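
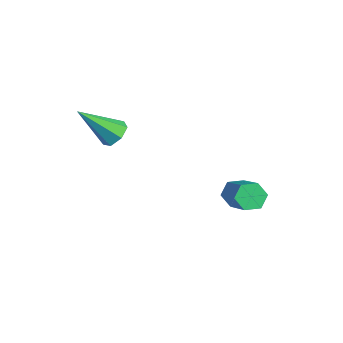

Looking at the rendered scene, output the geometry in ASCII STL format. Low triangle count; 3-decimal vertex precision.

solid 
facet normal -0.809 0.101 -0.579
outer loop
vertex 1.45 2.388 -3.481
vertex 1.045 2.126 -2.96
vertex 1.162 2.825 -3.002
endloop
endfacet
facet normal 0.424 0.781 -0.458
outer loop
vertex 1.45 2.388 -3.481
vertex 1.162 2.825 -3.002
vertex 3.159 2.175 -2.262
endloop
endfacet
facet normal 0.424 0.781 -0.458
outer loop
vertex 3.159 2.175 -2.262
vertex 1.162 2.825 -3.002
vertex 2.871 2.613 -1.782
endloop
endfacet
facet normal 0.810 -0.100 0.577
outer loop
vertex 3.159 2.175 -2.262
vertex 2.871 2.613 -1.782
vertex 2.755 1.914 -1.74
endloop
endfacet
facet normal -0.811 0.101 -0.577
outer loop
vertex 1.162 2.825 -3.002
vertex 1.045 2.126 -2.96
vertex 0.758 2.564 -2.48
endloop
endfacet
facet normal -0.139 0.925 0.355
outer loop
vertex 1.162 2.825 -3.002
vertex 0.758 2.564 -2.48
vertex 2.871 2.613 -1.782
endloop
endfacet
facet normal -0.139 0.924 0.357
outer loop
vertex 2.871 2.613 -1.782
vertex 0.758 2.564 -2.48
vertex 2.467 2.351 -1.261
endloop
endfacet
facet normal 0.810 -0.100 0.578
outer loop
vertex 2.871 2.613 -1.782
vertex 2.467 2.351 -1.261
vertex 2.755 1.914 -1.74
endloop
endfacet
facet normal -0.811 0.101 -0.577
outer loop
vertex 0.758 2.564 -2.48
vertex 1.045 2.126 -2.96
vertex 0.641 1.865 -2.438
endloop
endfacet
facet normal -0.563 0.143 0.814
outer loop
vertex 0.758 2.564 -2.48
vertex 0.641 1.865 -2.438
vertex 2.467 2.351 -1.261
endloop
endfacet
facet normal -0.563 0.143 0.814
outer loop
vertex 2.467 2.351 -1.261
vertex 0.641 1.865 -2.438
vertex 2.35 1.652 -1.219
endloop
endfacet
facet normal 0.809 -0.101 0.579
outer loop
vertex 2.467 2.351 -1.261
vertex 2.35 1.652 -1.219
vertex 2.755 1.914 -1.74
endloop
endfacet
facet normal -0.810 0.100 -0.577
outer loop
vertex 0.641 1.865 -2.438
vertex 1.045 2.126 -2.96
vertex 0.929 1.427 -2.918
endloop
endfacet
facet normal -0.424 -0.781 0.458
outer loop
vertex 0.641 1.865 -2.438
vertex 0.929 1.427 -2.918
vertex 2.35 1.652 -1.219
endloop
endfacet
facet normal -0.424 -0.781 0.458
outer loop
vertex 2.35 1.652 -1.219
vertex 0.929 1.427 -2.918
vertex 2.638 1.215 -1.698
endloop
endfacet
facet normal 0.809 -0.101 0.579
outer loop
vertex 2.35 1.652 -1.219
vertex 2.638 1.215 -1.698
vertex 2.755 1.914 -1.74
endloop
endfacet
facet normal -0.810 0.100 -0.578
outer loop
vertex 0.929 1.427 -2.918
vertex 1.045 2.126 -2.96
vertex 1.333 1.689 -3.439
endloop
endfacet
facet normal 0.140 -0.924 -0.356
outer loop
vertex 0.929 1.427 -2.918
vertex 1.333 1.689 -3.439
vertex 2.638 1.215 -1.698
endloop
endfacet
facet normal 0.138 -0.924 -0.355
outer loop
vertex 2.638 1.215 -1.698
vertex 1.333 1.689 -3.439
vertex 3.042 1.476 -2.22
endloop
endfacet
facet normal 0.811 -0.101 0.577
outer loop
vertex 2.638 1.215 -1.698
vertex 3.042 1.476 -2.22
vertex 2.755 1.914 -1.74
endloop
endfacet
facet normal -0.809 0.101 -0.579
outer loop
vertex 1.333 1.689 -3.439
vertex 1.045 2.126 -2.96
vertex 1.45 2.388 -3.481
endloop
endfacet
facet normal 0.563 -0.143 -0.814
outer loop
vertex 1.333 1.689 -3.439
vertex 1.45 2.388 -3.481
vertex 3.042 1.476 -2.22
endloop
endfacet
facet normal 0.563 -0.143 -0.814
outer loop
vertex 3.042 1.476 -2.22
vertex 1.45 2.388 -3.481
vertex 3.159 2.175 -2.262
endloop
endfacet
facet normal 0.811 -0.101 0.577
outer loop
vertex 3.042 1.476 -2.22
vertex 3.159 2.175 -2.262
vertex 2.755 1.914 -1.74
endloop
endfacet
facet normal 0.241 0.668 -0.704
outer loop
vertex -0.045 -2.543 1.332
vertex -0.726 -2.545 1.097
vertex -0.425 -2.125 1.599
endloop
endfacet
facet normal 0.652 0.114 0.749
outer loop
vertex -0.045 -2.543 1.332
vertex -0.425 -2.125 1.599
vertex -1.234 -3.955 2.583
endloop
endfacet
facet normal 0.241 0.668 -0.704
outer loop
vertex -0.425 -2.125 1.599
vertex -0.726 -2.545 1.097
vertex -1.032 -2.023 1.488
endloop
endfacet
facet normal -0.074 0.498 0.864
outer loop
vertex -0.425 -2.125 1.599
vertex -1.032 -2.023 1.488
vertex -1.234 -3.955 2.583
endloop
endfacet
facet normal 0.241 0.668 -0.704
outer loop
vertex -1.032 -2.023 1.488
vertex -0.726 -2.545 1.097
vertex -1.408 -2.314 1.083
endloop
endfacet
facet normal -0.798 0.358 0.484
outer loop
vertex -1.032 -2.023 1.488
vertex -1.408 -2.314 1.083
vertex -1.234 -3.955 2.583
endloop
endfacet
facet normal 0.241 0.668 -0.704
outer loop
vertex -1.408 -2.314 1.083
vertex -0.726 -2.545 1.097
vertex -1.271 -2.779 0.689
endloop
endfacet
facet normal -0.974 -0.199 -0.104
outer loop
vertex -1.408 -2.314 1.083
vertex -1.271 -2.779 0.689
vertex -1.234 -3.955 2.583
endloop
endfacet
facet normal 0.240 0.668 -0.704
outer loop
vertex -1.271 -2.779 0.689
vertex -0.726 -2.545 1.097
vertex -0.723 -3.068 0.602
endloop
endfacet
facet normal -0.470 -0.754 -0.459
outer loop
vertex -1.271 -2.779 0.689
vertex -0.723 -3.068 0.602
vertex -1.234 -3.955 2.583
endloop
endfacet
facet normal 0.240 0.668 -0.704
outer loop
vertex -0.723 -3.068 0.602
vertex -0.726 -2.545 1.097
vertex -0.178 -2.962 0.888
endloop
endfacet
facet normal 0.336 -0.889 -0.311
outer loop
vertex -0.723 -3.068 0.602
vertex -0.178 -2.962 0.888
vertex -1.234 -3.955 2.583
endloop
endfacet
facet normal 0.241 0.669 -0.703
outer loop
vertex -0.178 -2.962 0.888
vertex -0.726 -2.545 1.097
vertex -0.045 -2.543 1.332
endloop
endfacet
facet normal 0.834 -0.503 0.225
outer loop
vertex -0.178 -2.962 0.888
vertex -0.045 -2.543 1.332
vertex -1.234 -3.955 2.583
endloop
endfacet

endsolid


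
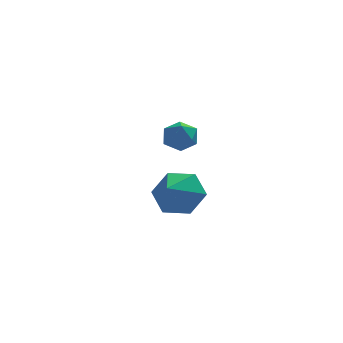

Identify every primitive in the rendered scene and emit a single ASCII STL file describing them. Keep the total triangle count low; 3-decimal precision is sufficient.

solid 
facet normal 0.387 0.741 -0.548
outer loop
vertex -0.028 -1.376 0.683
vertex -0.635 -1.642 -0.105
vertex -0.964 -0.957 0.589
endloop
endfacet
facet normal -0.081 0.042 0.996
outer loop
vertex -0.028 -1.376 0.683
vertex -0.964 -0.957 0.589
vertex -1.165 -2.658 0.645
endloop
endfacet
facet normal 0.387 0.741 -0.548
outer loop
vertex -0.964 -0.957 0.589
vertex -0.635 -1.642 -0.105
vertex -1.571 -1.223 -0.199
endloop
endfacet
facet normal -0.805 0.114 0.582
outer loop
vertex -0.964 -0.957 0.589
vertex -1.571 -1.223 -0.199
vertex -1.165 -2.658 0.645
endloop
endfacet
facet normal 0.387 0.742 -0.548
outer loop
vertex -1.571 -1.223 -0.199
vertex -0.635 -1.642 -0.105
vertex -1.242 -1.908 -0.894
endloop
endfacet
facet normal -0.936 -0.333 -0.115
outer loop
vertex -1.571 -1.223 -0.199
vertex -1.242 -1.908 -0.894
vertex -1.165 -2.658 0.645
endloop
endfacet
facet normal 0.388 0.741 -0.548
outer loop
vertex -1.242 -1.908 -0.894
vertex -0.635 -1.642 -0.105
vertex -0.306 -2.328 -0.8
endloop
endfacet
facet normal -0.342 -0.851 -0.398
outer loop
vertex -1.242 -1.908 -0.894
vertex -0.306 -2.328 -0.8
vertex -1.165 -2.658 0.645
endloop
endfacet
facet normal 0.387 0.741 -0.548
outer loop
vertex -0.306 -2.328 -0.8
vertex -0.635 -1.642 -0.105
vertex 0.301 -2.062 -0.012
endloop
endfacet
facet normal 0.383 -0.924 0.017
outer loop
vertex -0.306 -2.328 -0.8
vertex 0.301 -2.062 -0.012
vertex -1.165 -2.658 0.645
endloop
endfacet
facet normal 0.387 0.741 -0.548
outer loop
vertex 0.301 -2.062 -0.012
vertex -0.635 -1.642 -0.105
vertex -0.028 -1.376 0.683
endloop
endfacet
facet normal 0.514 -0.477 0.714
outer loop
vertex 0.301 -2.062 -0.012
vertex -0.028 -1.376 0.683
vertex -1.165 -2.658 0.645
endloop
endfacet
facet normal -0.540 0.665 0.515
outer loop
vertex -0.473 3.42 0.702
vertex -0.718 2.861 1.167
vertex -0.078 3.248 1.338
endloop
endfacet
facet normal 0.042 0.971 0.237
outer loop
vertex -0.473 3.42 0.702
vertex -0.078 3.248 1.338
vertex 0.294 3.392 0.682
endloop
endfacet
facet normal 0.020 0.881 -0.472
outer loop
vertex -0.473 3.42 0.702
vertex 0.294 3.392 0.682
vertex -0.117 3.093 0.106
endloop
endfacet
facet normal -0.576 0.521 -0.630
outer loop
vertex -0.473 3.42 0.702
vertex -0.117 3.093 0.106
vertex -0.742 2.765 0.406
endloop
endfacet
facet normal -0.922 0.387 -0.020
outer loop
vertex -0.473 3.42 0.702
vertex -0.742 2.765 0.406
vertex -0.718 2.861 1.167
endloop
endfacet
facet normal 0.614 0.623 0.485
outer loop
vertex 0.294 3.392 0.682
vertex -0.078 3.248 1.338
vertex 0.522 2.815 1.134
endloop
endfacet
facet normal -0.328 0.129 0.936
outer loop
vertex -0.078 3.248 1.338
vertex -0.718 2.861 1.167
vertex -0.103 2.487 1.434
endloop
endfacet
facet normal -0.945 -0.319 0.070
outer loop
vertex -0.718 2.861 1.167
vertex -0.742 2.765 0.406
vertex -0.514 2.188 0.858
endloop
endfacet
facet normal -0.386 -0.103 -0.917
outer loop
vertex -0.742 2.765 0.406
vertex -0.117 3.093 0.106
vertex -0.142 2.332 0.202
endloop
endfacet
facet normal 0.578 0.479 -0.661
outer loop
vertex -0.117 3.093 0.106
vertex 0.294 3.392 0.682
vertex 0.498 2.719 0.373
endloop
endfacet
facet normal 0.576 -0.521 0.630
outer loop
vertex 0.253 2.16 0.838
vertex 0.522 2.815 1.134
vertex -0.103 2.487 1.434
endloop
endfacet
facet normal -0.020 -0.881 0.472
outer loop
vertex 0.253 2.16 0.838
vertex -0.103 2.487 1.434
vertex -0.514 2.188 0.858
endloop
endfacet
facet normal -0.042 -0.971 -0.237
outer loop
vertex 0.253 2.16 0.838
vertex -0.514 2.188 0.858
vertex -0.142 2.332 0.202
endloop
endfacet
facet normal 0.540 -0.665 -0.515
outer loop
vertex 0.253 2.16 0.838
vertex -0.142 2.332 0.202
vertex 0.498 2.719 0.373
endloop
endfacet
facet normal 0.922 -0.387 0.020
outer loop
vertex 0.253 2.16 0.838
vertex 0.498 2.719 0.373
vertex 0.522 2.815 1.134
endloop
endfacet
facet normal 0.386 0.103 0.917
outer loop
vertex -0.103 2.487 1.434
vertex 0.522 2.815 1.134
vertex -0.078 3.248 1.338
endloop
endfacet
facet normal -0.578 -0.479 0.661
outer loop
vertex -0.514 2.188 0.858
vertex -0.103 2.487 1.434
vertex -0.718 2.861 1.167
endloop
endfacet
facet normal -0.614 -0.623 -0.485
outer loop
vertex -0.142 2.332 0.202
vertex -0.514 2.188 0.858
vertex -0.742 2.765 0.406
endloop
endfacet
facet normal 0.328 -0.129 -0.936
outer loop
vertex 0.498 2.719 0.373
vertex -0.142 2.332 0.202
vertex -0.117 3.093 0.106
endloop
endfacet
facet normal 0.945 0.319 -0.070
outer loop
vertex 0.522 2.815 1.134
vertex 0.498 2.719 0.373
vertex 0.294 3.392 0.682
endloop
endfacet

endsolid


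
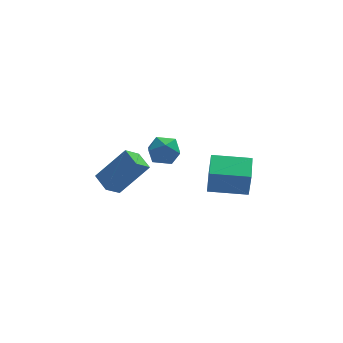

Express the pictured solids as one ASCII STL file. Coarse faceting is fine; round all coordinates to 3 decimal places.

solid 
facet normal -0.975 0.210 0.078
outer loop
vertex 2.7 -1.613 -0.552
vertex 3.003 -0.301 -0.298
vertex 2.652 -1.348 -1.864
endloop
endfacet
facet normal -0.221 -0.958 -0.185
outer loop
vertex 4.377 -1.719 -2.002
vertex 2.7 -1.613 -0.552
vertex 2.652 -1.348 -1.864
endloop
endfacet
facet normal -0.975 0.210 0.078
outer loop
vertex 2.652 -1.348 -1.864
vertex 3.003 -0.301 -0.298
vertex 2.955 -0.036 -1.61
endloop
endfacet
facet normal -0.036 0.198 -0.980
outer loop
vertex 2.955 -0.036 -1.61
vertex 4.377 -1.719 -2.002
vertex 2.652 -1.348 -1.864
endloop
endfacet
facet normal 0.036 -0.198 0.980
outer loop
vertex 2.7 -1.613 -0.552
vertex 4.728 -0.672 -0.436
vertex 3.003 -0.301 -0.298
endloop
endfacet
facet normal -0.221 -0.958 -0.185
outer loop
vertex 4.425 -1.984 -0.69
vertex 2.7 -1.613 -0.552
vertex 4.377 -1.719 -2.002
endloop
endfacet
facet normal 0.036 -0.198 0.980
outer loop
vertex 4.425 -1.984 -0.69
vertex 4.728 -0.672 -0.436
vertex 2.7 -1.613 -0.552
endloop
endfacet
facet normal 0.221 0.958 0.185
outer loop
vertex 3.003 -0.301 -0.298
vertex 4.728 -0.672 -0.436
vertex 2.955 -0.036 -1.61
endloop
endfacet
facet normal -0.036 0.198 -0.980
outer loop
vertex 4.68 -0.407 -1.748
vertex 4.377 -1.719 -2.002
vertex 2.955 -0.036 -1.61
endloop
endfacet
facet normal 0.221 0.958 0.185
outer loop
vertex 2.955 -0.036 -1.61
vertex 4.728 -0.672 -0.436
vertex 4.68 -0.407 -1.748
endloop
endfacet
facet normal 0.975 -0.210 -0.078
outer loop
vertex 4.68 -0.407 -1.748
vertex 4.425 -1.984 -0.69
vertex 4.377 -1.719 -2.002
endloop
endfacet
facet normal 0.975 -0.210 -0.078
outer loop
vertex 4.728 -0.672 -0.436
vertex 4.425 -1.984 -0.69
vertex 4.68 -0.407 -1.748
endloop
endfacet
facet normal 0.132 0.021 0.991
outer loop
vertex 0.349 -2.329 2.489
vertex 0.619 -3.081 2.469
vertex 1.129 -2.471 2.388
endloop
endfacet
facet normal 0.214 0.671 0.710
outer loop
vertex 0.349 -2.329 2.489
vertex 1.129 -2.471 2.388
vertex 0.768 -1.902 1.959
endloop
endfacet
facet normal -0.392 0.843 0.369
outer loop
vertex 0.349 -2.329 2.489
vertex 0.768 -1.902 1.959
vertex 0.035 -2.161 1.773
endloop
endfacet
facet normal -0.846 0.298 0.441
outer loop
vertex 0.349 -2.329 2.489
vertex 0.035 -2.161 1.773
vertex -0.057 -2.89 2.089
endloop
endfacet
facet normal -0.523 -0.210 0.826
outer loop
vertex 0.349 -2.329 2.489
vertex -0.057 -2.89 2.089
vertex 0.619 -3.081 2.469
endloop
endfacet
facet normal 0.737 0.638 0.226
outer loop
vertex 0.768 -1.902 1.959
vertex 1.129 -2.471 2.388
vertex 1.297 -2.39 1.611
endloop
endfacet
facet normal 0.603 -0.414 0.681
outer loop
vertex 1.129 -2.471 2.388
vertex 0.619 -3.081 2.469
vertex 1.205 -3.119 1.927
endloop
endfacet
facet normal -0.455 -0.788 0.414
outer loop
vertex 0.619 -3.081 2.469
vertex -0.057 -2.89 2.089
vertex 0.472 -3.378 1.741
endloop
endfacet
facet normal -0.978 0.033 -0.208
outer loop
vertex -0.057 -2.89 2.089
vertex 0.035 -2.161 1.773
vertex 0.111 -2.809 1.312
endloop
endfacet
facet normal -0.241 0.915 -0.325
outer loop
vertex 0.035 -2.161 1.773
vertex 0.768 -1.902 1.959
vertex 0.621 -2.199 1.231
endloop
endfacet
facet normal 0.846 -0.298 -0.441
outer loop
vertex 0.891 -2.951 1.211
vertex 1.297 -2.39 1.611
vertex 1.205 -3.119 1.927
endloop
endfacet
facet normal 0.392 -0.843 -0.369
outer loop
vertex 0.891 -2.951 1.211
vertex 1.205 -3.119 1.927
vertex 0.472 -3.378 1.741
endloop
endfacet
facet normal -0.214 -0.671 -0.710
outer loop
vertex 0.891 -2.951 1.211
vertex 0.472 -3.378 1.741
vertex 0.111 -2.809 1.312
endloop
endfacet
facet normal -0.132 -0.021 -0.991
outer loop
vertex 0.891 -2.951 1.211
vertex 0.111 -2.809 1.312
vertex 0.621 -2.199 1.231
endloop
endfacet
facet normal 0.523 0.210 -0.826
outer loop
vertex 0.891 -2.951 1.211
vertex 0.621 -2.199 1.231
vertex 1.297 -2.39 1.611
endloop
endfacet
facet normal 0.978 -0.033 0.208
outer loop
vertex 1.205 -3.119 1.927
vertex 1.297 -2.39 1.611
vertex 1.129 -2.471 2.388
endloop
endfacet
facet normal 0.241 -0.915 0.325
outer loop
vertex 0.472 -3.378 1.741
vertex 1.205 -3.119 1.927
vertex 0.619 -3.081 2.469
endloop
endfacet
facet normal -0.737 -0.638 -0.226
outer loop
vertex 0.111 -2.809 1.312
vertex 0.472 -3.378 1.741
vertex -0.057 -2.89 2.089
endloop
endfacet
facet normal -0.603 0.414 -0.681
outer loop
vertex 0.621 -2.199 1.231
vertex 0.111 -2.809 1.312
vertex 0.035 -2.161 1.773
endloop
endfacet
facet normal 0.455 0.788 -0.414
outer loop
vertex 1.297 -2.39 1.611
vertex 0.621 -2.199 1.231
vertex 0.768 -1.902 1.959
endloop
endfacet
facet normal -0.669 -0.026 -0.742
outer loop
vertex -1.93 -3.747 0.511
vertex -2.256 -2.883 0.775
vertex -1.322 -3.346 -0.051
endloop
endfacet
facet normal 0.340 -0.900 -0.274
outer loop
vertex -0.064 -3.297 1.345
vertex -1.93 -3.747 0.511
vertex -1.322 -3.346 -0.051
endloop
endfacet
facet normal -0.669 -0.026 -0.742
outer loop
vertex -1.322 -3.346 -0.051
vertex -2.256 -2.883 0.775
vertex -1.648 -2.482 0.213
endloop
endfacet
facet normal 0.661 0.436 -0.611
outer loop
vertex -1.648 -2.482 0.213
vertex -0.064 -3.297 1.345
vertex -1.322 -3.346 -0.051
endloop
endfacet
facet normal -0.661 -0.436 0.611
outer loop
vertex -1.93 -3.747 0.511
vertex -0.998 -2.834 2.171
vertex -2.256 -2.883 0.775
endloop
endfacet
facet normal 0.340 -0.900 -0.274
outer loop
vertex -0.672 -3.698 1.907
vertex -1.93 -3.747 0.511
vertex -0.064 -3.297 1.345
endloop
endfacet
facet normal -0.661 -0.436 0.611
outer loop
vertex -0.672 -3.698 1.907
vertex -0.998 -2.834 2.171
vertex -1.93 -3.747 0.511
endloop
endfacet
facet normal -0.340 0.900 0.274
outer loop
vertex -2.256 -2.883 0.775
vertex -0.998 -2.834 2.171
vertex -1.648 -2.482 0.213
endloop
endfacet
facet normal 0.661 0.436 -0.611
outer loop
vertex -0.39 -2.433 1.609
vertex -0.064 -3.297 1.345
vertex -1.648 -2.482 0.213
endloop
endfacet
facet normal -0.340 0.900 0.274
outer loop
vertex -1.648 -2.482 0.213
vertex -0.998 -2.834 2.171
vertex -0.39 -2.433 1.609
endloop
endfacet
facet normal 0.669 0.026 0.742
outer loop
vertex -0.39 -2.433 1.609
vertex -0.672 -3.698 1.907
vertex -0.064 -3.297 1.345
endloop
endfacet
facet normal 0.669 0.026 0.742
outer loop
vertex -0.998 -2.834 2.171
vertex -0.672 -3.698 1.907
vertex -0.39 -2.433 1.609
endloop
endfacet

endsolid


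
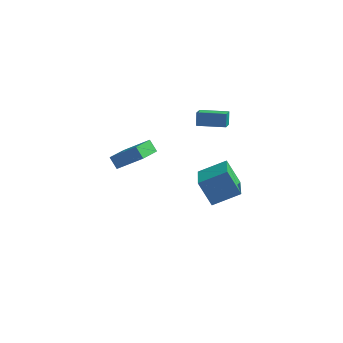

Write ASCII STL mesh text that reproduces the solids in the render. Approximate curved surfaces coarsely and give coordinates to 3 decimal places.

solid 
facet normal -0.766 -0.016 -0.643
outer loop
vertex -4.201 2.644 -2.481
vertex -3.857 4.024 -2.925
vertex -3.691 2.324 -3.081
endloop
endfacet
facet normal -0.231 -0.926 0.298
outer loop
vertex -2.183 2.356 -1.815
vertex -4.201 2.644 -2.481
vertex -3.691 2.324 -3.081
endloop
endfacet
facet normal -0.766 -0.016 -0.643
outer loop
vertex -3.691 2.324 -3.081
vertex -3.857 4.024 -2.925
vertex -3.347 3.704 -3.525
endloop
endfacet
facet normal 0.600 -0.377 -0.706
outer loop
vertex -3.347 3.704 -3.525
vertex -2.183 2.356 -1.815
vertex -3.691 2.324 -3.081
endloop
endfacet
facet normal -0.600 0.377 0.706
outer loop
vertex -4.201 2.644 -2.481
vertex -2.349 4.056 -1.659
vertex -3.857 4.024 -2.925
endloop
endfacet
facet normal -0.231 -0.926 0.298
outer loop
vertex -2.693 2.676 -1.215
vertex -4.201 2.644 -2.481
vertex -2.183 2.356 -1.815
endloop
endfacet
facet normal -0.600 0.377 0.706
outer loop
vertex -2.693 2.676 -1.215
vertex -2.349 4.056 -1.659
vertex -4.201 2.644 -2.481
endloop
endfacet
facet normal 0.231 0.926 -0.298
outer loop
vertex -3.857 4.024 -2.925
vertex -2.349 4.056 -1.659
vertex -3.347 3.704 -3.525
endloop
endfacet
facet normal 0.600 -0.377 -0.706
outer loop
vertex -1.839 3.736 -2.259
vertex -2.183 2.356 -1.815
vertex -3.347 3.704 -3.525
endloop
endfacet
facet normal 0.231 0.926 -0.298
outer loop
vertex -3.347 3.704 -3.525
vertex -2.349 4.056 -1.659
vertex -1.839 3.736 -2.259
endloop
endfacet
facet normal 0.766 0.016 0.643
outer loop
vertex -1.839 3.736 -2.259
vertex -2.693 2.676 -1.215
vertex -2.183 2.356 -1.815
endloop
endfacet
facet normal 0.766 0.016 0.643
outer loop
vertex -2.349 4.056 -1.659
vertex -2.693 2.676 -1.215
vertex -1.839 3.736 -2.259
endloop
endfacet
facet normal -0.991 -0.113 -0.077
outer loop
vertex 0.444 3.581 1.761
vertex 0.387 4.379 1.327
vertex 0.548 3.179 1.008
endloop
endfacet
facet normal 0.062 -0.877 0.477
outer loop
vertex 2.153 3.361 1.133
vertex 0.444 3.581 1.761
vertex 0.548 3.179 1.008
endloop
endfacet
facet normal -0.991 -0.113 -0.077
outer loop
vertex 0.548 3.179 1.008
vertex 0.387 4.379 1.327
vertex 0.491 3.977 0.574
endloop
endfacet
facet normal 0.121 -0.468 -0.876
outer loop
vertex 0.491 3.977 0.574
vertex 2.153 3.361 1.133
vertex 0.548 3.179 1.008
endloop
endfacet
facet normal -0.121 0.468 0.876
outer loop
vertex 0.444 3.581 1.761
vertex 1.992 4.561 1.452
vertex 0.387 4.379 1.327
endloop
endfacet
facet normal 0.062 -0.877 0.477
outer loop
vertex 2.049 3.763 1.886
vertex 0.444 3.581 1.761
vertex 2.153 3.361 1.133
endloop
endfacet
facet normal -0.121 0.468 0.876
outer loop
vertex 2.049 3.763 1.886
vertex 1.992 4.561 1.452
vertex 0.444 3.581 1.761
endloop
endfacet
facet normal -0.062 0.877 -0.477
outer loop
vertex 0.387 4.379 1.327
vertex 1.992 4.561 1.452
vertex 0.491 3.977 0.574
endloop
endfacet
facet normal 0.121 -0.468 -0.876
outer loop
vertex 2.096 4.159 0.699
vertex 2.153 3.361 1.133
vertex 0.491 3.977 0.574
endloop
endfacet
facet normal -0.062 0.877 -0.477
outer loop
vertex 0.491 3.977 0.574
vertex 1.992 4.561 1.452
vertex 2.096 4.159 0.699
endloop
endfacet
facet normal 0.991 0.113 0.077
outer loop
vertex 2.096 4.159 0.699
vertex 2.049 3.763 1.886
vertex 2.153 3.361 1.133
endloop
endfacet
facet normal 0.991 0.113 0.077
outer loop
vertex 1.992 4.561 1.452
vertex 2.049 3.763 1.886
vertex 2.096 4.159 0.699
endloop
endfacet
facet normal -0.522 0.183 0.833
outer loop
vertex 2.48 -3.058 2.021
vertex 3.81 -2.389 2.708
vertex 1.97 -1.323 1.319
endloop
endfacet
facet normal -0.811 -0.408 -0.419
outer loop
vertex 2.79 -1.611 0.012
vertex 2.48 -3.058 2.021
vertex 1.97 -1.323 1.319
endloop
endfacet
facet normal -0.522 0.183 0.833
outer loop
vertex 1.97 -1.323 1.319
vertex 3.81 -2.389 2.708
vertex 3.3 -0.654 2.006
endloop
endfacet
facet normal -0.263 0.894 -0.362
outer loop
vertex 3.3 -0.654 2.006
vertex 2.79 -1.611 0.012
vertex 1.97 -1.323 1.319
endloop
endfacet
facet normal 0.263 -0.894 0.362
outer loop
vertex 2.48 -3.058 2.021
vertex 4.63 -2.677 1.401
vertex 3.81 -2.389 2.708
endloop
endfacet
facet normal -0.811 -0.408 -0.419
outer loop
vertex 3.3 -3.346 0.714
vertex 2.48 -3.058 2.021
vertex 2.79 -1.611 0.012
endloop
endfacet
facet normal 0.263 -0.894 0.362
outer loop
vertex 3.3 -3.346 0.714
vertex 4.63 -2.677 1.401
vertex 2.48 -3.058 2.021
endloop
endfacet
facet normal 0.811 0.408 0.419
outer loop
vertex 3.81 -2.389 2.708
vertex 4.63 -2.677 1.401
vertex 3.3 -0.654 2.006
endloop
endfacet
facet normal -0.263 0.894 -0.362
outer loop
vertex 4.12 -0.942 0.699
vertex 2.79 -1.611 0.012
vertex 3.3 -0.654 2.006
endloop
endfacet
facet normal 0.811 0.408 0.419
outer loop
vertex 3.3 -0.654 2.006
vertex 4.63 -2.677 1.401
vertex 4.12 -0.942 0.699
endloop
endfacet
facet normal 0.522 -0.183 -0.833
outer loop
vertex 4.12 -0.942 0.699
vertex 3.3 -3.346 0.714
vertex 2.79 -1.611 0.012
endloop
endfacet
facet normal 0.522 -0.183 -0.833
outer loop
vertex 4.63 -2.677 1.401
vertex 3.3 -3.346 0.714
vertex 4.12 -0.942 0.699
endloop
endfacet

endsolid


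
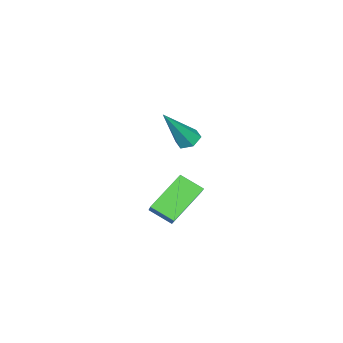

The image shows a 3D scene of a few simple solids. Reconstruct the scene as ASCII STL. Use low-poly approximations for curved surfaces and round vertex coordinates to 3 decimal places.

solid 
facet normal -0.522 0.226 -0.823
outer loop
vertex -0.771 4.091 0.9
vertex -1.113 3.644 0.994
vertex -1.242 4.154 1.216
endloop
endfacet
facet normal 0.330 0.890 0.315
outer loop
vertex -0.771 4.091 0.9
vertex -1.242 4.154 1.216
vertex -0.027 3.176 2.706
endloop
endfacet
facet normal -0.523 0.226 -0.822
outer loop
vertex -1.242 4.154 1.216
vertex -1.113 3.644 0.994
vertex -1.583 3.707 1.31
endloop
endfacet
facet normal -0.471 0.511 0.719
outer loop
vertex -1.242 4.154 1.216
vertex -1.583 3.707 1.31
vertex -0.027 3.176 2.706
endloop
endfacet
facet normal -0.522 0.226 -0.822
outer loop
vertex -1.583 3.707 1.31
vertex -1.113 3.644 0.994
vertex -1.454 3.198 1.088
endloop
endfacet
facet normal -0.680 -0.431 0.594
outer loop
vertex -1.583 3.707 1.31
vertex -1.454 3.198 1.088
vertex -0.027 3.176 2.706
endloop
endfacet
facet normal -0.521 0.225 -0.823
outer loop
vertex -1.454 3.198 1.088
vertex -1.113 3.644 0.994
vertex -0.984 3.135 0.773
endloop
endfacet
facet normal -0.089 -0.994 0.065
outer loop
vertex -1.454 3.198 1.088
vertex -0.984 3.135 0.773
vertex -0.027 3.176 2.706
endloop
endfacet
facet normal -0.521 0.225 -0.823
outer loop
vertex -0.984 3.135 0.773
vertex -1.113 3.644 0.994
vertex -0.642 3.582 0.679
endloop
endfacet
facet normal 0.711 -0.616 -0.339
outer loop
vertex -0.984 3.135 0.773
vertex -0.642 3.582 0.679
vertex -0.027 3.176 2.706
endloop
endfacet
facet normal -0.521 0.225 -0.823
outer loop
vertex -0.642 3.582 0.679
vertex -1.113 3.644 0.994
vertex -0.771 4.091 0.9
endloop
endfacet
facet normal 0.921 0.326 -0.214
outer loop
vertex -0.642 3.582 0.679
vertex -0.771 4.091 0.9
vertex -0.027 3.176 2.706
endloop
endfacet
facet normal -0.744 0.224 0.629
outer loop
vertex -0.939 3.382 -1.009
vertex -1.136 4.356 -1.588
vertex -2.062 2.542 -2.038
endloop
endfacet
facet normal 0.172 -0.847 0.504
outer loop
vertex -0.604 2.104 -3.272
vertex -0.939 3.382 -1.009
vertex -2.062 2.542 -2.038
endloop
endfacet
facet normal -0.744 0.223 0.630
outer loop
vertex -2.062 2.542 -2.038
vertex -1.136 4.356 -1.588
vertex -2.26 3.516 -2.617
endloop
endfacet
facet normal -0.646 -0.483 -0.592
outer loop
vertex -2.26 3.516 -2.617
vertex -0.604 2.104 -3.272
vertex -2.062 2.542 -2.038
endloop
endfacet
facet normal 0.646 0.482 0.592
outer loop
vertex -0.939 3.382 -1.009
vertex 0.322 3.918 -2.822
vertex -1.136 4.356 -1.588
endloop
endfacet
facet normal 0.172 -0.847 0.504
outer loop
vertex 0.52 2.944 -2.243
vertex -0.939 3.382 -1.009
vertex -0.604 2.104 -3.272
endloop
endfacet
facet normal 0.645 0.483 0.592
outer loop
vertex 0.52 2.944 -2.243
vertex 0.322 3.918 -2.822
vertex -0.939 3.382 -1.009
endloop
endfacet
facet normal -0.172 0.847 -0.504
outer loop
vertex -1.136 4.356 -1.588
vertex 0.322 3.918 -2.822
vertex -2.26 3.516 -2.617
endloop
endfacet
facet normal -0.646 -0.482 -0.592
outer loop
vertex -0.801 3.078 -3.851
vertex -0.604 2.104 -3.272
vertex -2.26 3.516 -2.617
endloop
endfacet
facet normal -0.172 0.847 -0.504
outer loop
vertex -2.26 3.516 -2.617
vertex 0.322 3.918 -2.822
vertex -0.801 3.078 -3.851
endloop
endfacet
facet normal 0.744 -0.224 -0.630
outer loop
vertex -0.801 3.078 -3.851
vertex 0.52 2.944 -2.243
vertex -0.604 2.104 -3.272
endloop
endfacet
facet normal 0.744 -0.223 -0.630
outer loop
vertex 0.322 3.918 -2.822
vertex 0.52 2.944 -2.243
vertex -0.801 3.078 -3.851
endloop
endfacet

endsolid


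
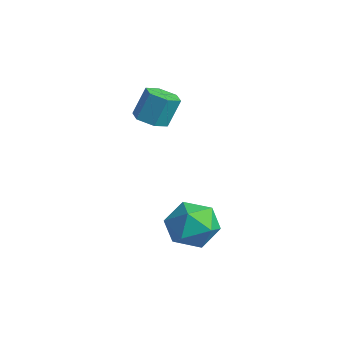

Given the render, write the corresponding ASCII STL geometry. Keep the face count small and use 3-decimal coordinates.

solid 
facet normal -0.810 0.421 -0.407
outer loop
vertex 2.884 -0.477 -3.567
vertex 2.16 -1.125 -2.796
vertex 2.575 -0.004 -2.462
endloop
endfacet
facet normal -0.252 0.862 -0.439
outer loop
vertex 2.884 -0.477 -3.567
vertex 2.575 -0.004 -2.462
vertex 3.734 0.118 -2.886
endloop
endfacet
facet normal 0.268 0.534 -0.802
outer loop
vertex 2.884 -0.477 -3.567
vertex 3.734 0.118 -2.886
vertex 4.037 -0.928 -3.482
endloop
endfacet
facet normal 0.030 -0.110 -0.993
outer loop
vertex 2.884 -0.477 -3.567
vertex 4.037 -0.928 -3.482
vertex 3.064 -1.696 -3.426
endloop
endfacet
facet normal -0.637 -0.181 -0.750
outer loop
vertex 2.884 -0.477 -3.567
vertex 3.064 -1.696 -3.426
vertex 2.16 -1.125 -2.796
endloop
endfacet
facet normal -0.019 0.974 0.227
outer loop
vertex 3.734 0.118 -2.886
vertex 2.575 -0.004 -2.462
vertex 3.536 -0.164 -1.694
endloop
endfacet
facet normal -0.925 0.259 0.279
outer loop
vertex 2.575 -0.004 -2.462
vertex 2.16 -1.125 -2.796
vertex 2.563 -0.932 -1.638
endloop
endfacet
facet normal -0.643 -0.714 -0.276
outer loop
vertex 2.16 -1.125 -2.796
vertex 3.064 -1.696 -3.426
vertex 2.866 -1.978 -2.234
endloop
endfacet
facet normal 0.436 -0.601 -0.670
outer loop
vertex 3.064 -1.696 -3.426
vertex 4.037 -0.928 -3.482
vertex 4.025 -1.856 -2.658
endloop
endfacet
facet normal 0.821 0.443 -0.360
outer loop
vertex 4.037 -0.928 -3.482
vertex 3.734 0.118 -2.886
vertex 4.44 -0.735 -2.324
endloop
endfacet
facet normal -0.030 0.110 0.993
outer loop
vertex 3.716 -1.383 -1.553
vertex 3.536 -0.164 -1.694
vertex 2.563 -0.932 -1.638
endloop
endfacet
facet normal -0.268 -0.534 0.802
outer loop
vertex 3.716 -1.383 -1.553
vertex 2.563 -0.932 -1.638
vertex 2.866 -1.978 -2.234
endloop
endfacet
facet normal 0.252 -0.862 0.439
outer loop
vertex 3.716 -1.383 -1.553
vertex 2.866 -1.978 -2.234
vertex 4.025 -1.856 -2.658
endloop
endfacet
facet normal 0.810 -0.421 0.407
outer loop
vertex 3.716 -1.383 -1.553
vertex 4.025 -1.856 -2.658
vertex 4.44 -0.735 -2.324
endloop
endfacet
facet normal 0.637 0.181 0.750
outer loop
vertex 3.716 -1.383 -1.553
vertex 4.44 -0.735 -2.324
vertex 3.536 -0.164 -1.694
endloop
endfacet
facet normal -0.436 0.601 0.670
outer loop
vertex 2.563 -0.932 -1.638
vertex 3.536 -0.164 -1.694
vertex 2.575 -0.004 -2.462
endloop
endfacet
facet normal -0.821 -0.443 0.360
outer loop
vertex 2.866 -1.978 -2.234
vertex 2.563 -0.932 -1.638
vertex 2.16 -1.125 -2.796
endloop
endfacet
facet normal 0.019 -0.974 -0.227
outer loop
vertex 4.025 -1.856 -2.658
vertex 2.866 -1.978 -2.234
vertex 3.064 -1.696 -3.426
endloop
endfacet
facet normal 0.925 -0.259 -0.279
outer loop
vertex 4.44 -0.735 -2.324
vertex 4.025 -1.856 -2.658
vertex 4.037 -0.928 -3.482
endloop
endfacet
facet normal 0.643 0.714 0.276
outer loop
vertex 3.536 -0.164 -1.694
vertex 4.44 -0.735 -2.324
vertex 3.734 0.118 -2.886
endloop
endfacet
facet normal -0.038 -0.403 -0.915
outer loop
vertex 0.174 -0.88 1.549
vertex -0.588 -0.646 1.478
vertex 0.003 -0.162 1.24
endloop
endfacet
facet normal 0.976 0.181 -0.120
outer loop
vertex 0.174 -0.88 1.549
vertex 0.003 -0.162 1.24
vertex 0.23 -0.288 2.893
endloop
endfacet
facet normal 0.976 0.181 -0.120
outer loop
vertex 0.23 -0.288 2.893
vertex 0.003 -0.162 1.24
vertex 0.059 0.43 2.585
endloop
endfacet
facet normal 0.038 0.402 0.915
outer loop
vertex 0.23 -0.288 2.893
vertex 0.059 0.43 2.585
vertex -0.532 -0.054 2.822
endloop
endfacet
facet normal -0.038 -0.403 -0.915
outer loop
vertex 0.003 -0.162 1.24
vertex -0.588 -0.646 1.478
vertex -0.759 0.072 1.169
endloop
endfacet
facet normal 0.303 0.867 -0.394
outer loop
vertex 0.003 -0.162 1.24
vertex -0.759 0.072 1.169
vertex 0.059 0.43 2.585
endloop
endfacet
facet normal 0.303 0.867 -0.394
outer loop
vertex 0.059 0.43 2.585
vertex -0.759 0.072 1.169
vertex -0.703 0.664 2.514
endloop
endfacet
facet normal 0.038 0.402 0.915
outer loop
vertex 0.059 0.43 2.585
vertex -0.703 0.664 2.514
vertex -0.532 -0.054 2.822
endloop
endfacet
facet normal -0.038 -0.403 -0.915
outer loop
vertex -0.759 0.072 1.169
vertex -0.588 -0.646 1.478
vertex -1.35 -0.412 1.407
endloop
endfacet
facet normal -0.673 0.687 -0.274
outer loop
vertex -0.759 0.072 1.169
vertex -1.35 -0.412 1.407
vertex -0.703 0.664 2.514
endloop
endfacet
facet normal -0.673 0.687 -0.275
outer loop
vertex -0.703 0.664 2.514
vertex -1.35 -0.412 1.407
vertex -1.294 0.18 2.751
endloop
endfacet
facet normal 0.038 0.402 0.915
outer loop
vertex -0.703 0.664 2.514
vertex -1.294 0.18 2.751
vertex -0.532 -0.054 2.822
endloop
endfacet
facet normal -0.038 -0.402 -0.915
outer loop
vertex -1.35 -0.412 1.407
vertex -0.588 -0.646 1.478
vertex -1.179 -1.13 1.715
endloop
endfacet
facet normal -0.976 -0.181 0.120
outer loop
vertex -1.35 -0.412 1.407
vertex -1.179 -1.13 1.715
vertex -1.294 0.18 2.751
endloop
endfacet
facet normal -0.976 -0.181 0.120
outer loop
vertex -1.294 0.18 2.751
vertex -1.179 -1.13 1.715
vertex -1.123 -0.538 3.06
endloop
endfacet
facet normal 0.038 0.403 0.915
outer loop
vertex -1.294 0.18 2.751
vertex -1.123 -0.538 3.06
vertex -0.532 -0.054 2.822
endloop
endfacet
facet normal -0.038 -0.402 -0.915
outer loop
vertex -1.179 -1.13 1.715
vertex -0.588 -0.646 1.478
vertex -0.417 -1.364 1.786
endloop
endfacet
facet normal -0.303 -0.867 0.394
outer loop
vertex -1.179 -1.13 1.715
vertex -0.417 -1.364 1.786
vertex -1.123 -0.538 3.06
endloop
endfacet
facet normal -0.303 -0.867 0.394
outer loop
vertex -1.123 -0.538 3.06
vertex -0.417 -1.364 1.786
vertex -0.361 -0.772 3.131
endloop
endfacet
facet normal 0.038 0.403 0.915
outer loop
vertex -1.123 -0.538 3.06
vertex -0.361 -0.772 3.131
vertex -0.532 -0.054 2.822
endloop
endfacet
facet normal -0.038 -0.402 -0.915
outer loop
vertex -0.417 -1.364 1.786
vertex -0.588 -0.646 1.478
vertex 0.174 -0.88 1.549
endloop
endfacet
facet normal 0.673 -0.687 0.274
outer loop
vertex -0.417 -1.364 1.786
vertex 0.174 -0.88 1.549
vertex -0.361 -0.772 3.131
endloop
endfacet
facet normal 0.673 -0.687 0.274
outer loop
vertex -0.361 -0.772 3.131
vertex 0.174 -0.88 1.549
vertex 0.23 -0.288 2.893
endloop
endfacet
facet normal 0.038 0.403 0.915
outer loop
vertex -0.361 -0.772 3.131
vertex 0.23 -0.288 2.893
vertex -0.532 -0.054 2.822
endloop
endfacet

endsolid


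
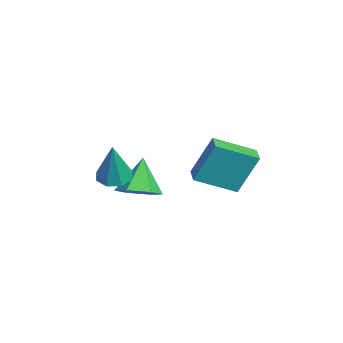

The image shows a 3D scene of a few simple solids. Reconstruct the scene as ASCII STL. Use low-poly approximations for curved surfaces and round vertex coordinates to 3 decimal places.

solid 
facet normal 0.534 -0.215 -0.818
outer loop
vertex -1.583 -1.069 -1.952
vertex -2.38 -1.419 -2.38
vertex -2.15 -0.482 -2.476
endloop
endfacet
facet normal 0.322 0.784 0.530
outer loop
vertex -1.583 -1.069 -1.952
vertex -2.15 -0.482 -2.476
vertex -3.32 -1.041 -0.94
endloop
endfacet
facet normal 0.534 -0.215 -0.818
outer loop
vertex -2.15 -0.482 -2.476
vertex -2.38 -1.419 -2.38
vertex -2.947 -0.832 -2.904
endloop
endfacet
facet normal -0.411 0.912 0.019
outer loop
vertex -2.15 -0.482 -2.476
vertex -2.947 -0.832 -2.904
vertex -3.32 -1.041 -0.94
endloop
endfacet
facet normal 0.534 -0.215 -0.818
outer loop
vertex -2.947 -0.832 -2.904
vertex -2.38 -1.419 -2.38
vertex -3.177 -1.769 -2.808
endloop
endfacet
facet normal -0.962 0.220 -0.159
outer loop
vertex -2.947 -0.832 -2.904
vertex -3.177 -1.769 -2.808
vertex -3.32 -1.041 -0.94
endloop
endfacet
facet normal 0.534 -0.215 -0.818
outer loop
vertex -3.177 -1.769 -2.808
vertex -2.38 -1.419 -2.38
vertex -2.61 -2.356 -2.284
endloop
endfacet
facet normal -0.781 -0.599 0.174
outer loop
vertex -3.177 -1.769 -2.808
vertex -2.61 -2.356 -2.284
vertex -3.32 -1.041 -0.94
endloop
endfacet
facet normal 0.534 -0.215 -0.818
outer loop
vertex -2.61 -2.356 -2.284
vertex -2.38 -1.419 -2.38
vertex -1.813 -2.006 -1.856
endloop
endfacet
facet normal -0.049 -0.727 0.685
outer loop
vertex -2.61 -2.356 -2.284
vertex -1.813 -2.006 -1.856
vertex -3.32 -1.041 -0.94
endloop
endfacet
facet normal 0.534 -0.215 -0.818
outer loop
vertex -1.813 -2.006 -1.856
vertex -2.38 -1.419 -2.38
vertex -1.583 -1.069 -1.952
endloop
endfacet
facet normal 0.503 -0.035 0.864
outer loop
vertex -1.813 -2.006 -1.856
vertex -1.583 -1.069 -1.952
vertex -3.32 -1.041 -0.94
endloop
endfacet
facet normal -0.257 0.075 -0.963
outer loop
vertex -0.772 -2.385 -0.975
vertex -1.495 -2.536 -0.794
vertex -1.077 -1.904 -0.856
endloop
endfacet
facet normal 0.851 0.500 0.158
outer loop
vertex -0.772 -2.385 -0.975
vertex -1.077 -1.904 -0.856
vertex -0.985 -2.684 1.114
endloop
endfacet
facet normal -0.256 0.075 -0.964
outer loop
vertex -1.077 -1.904 -0.856
vertex -1.495 -2.536 -0.794
vertex -1.627 -1.793 -0.701
endloop
endfacet
facet normal 0.278 0.898 0.342
outer loop
vertex -1.077 -1.904 -0.856
vertex -1.627 -1.793 -0.701
vertex -0.985 -2.684 1.114
endloop
endfacet
facet normal -0.258 0.075 -0.963
outer loop
vertex -1.627 -1.793 -0.701
vertex -1.495 -2.536 -0.794
vertex -2.099 -2.118 -0.6
endloop
endfacet
facet normal -0.409 0.754 0.515
outer loop
vertex -1.627 -1.793 -0.701
vertex -2.099 -2.118 -0.6
vertex -0.985 -2.684 1.114
endloop
endfacet
facet normal -0.258 0.074 -0.963
outer loop
vertex -2.099 -2.118 -0.6
vertex -1.495 -2.536 -0.794
vertex -2.217 -2.687 -0.612
endloop
endfacet
facet normal -0.804 0.155 0.574
outer loop
vertex -2.099 -2.118 -0.6
vertex -2.217 -2.687 -0.612
vertex -0.985 -2.684 1.114
endloop
endfacet
facet normal -0.258 0.074 -0.963
outer loop
vertex -2.217 -2.687 -0.612
vertex -1.495 -2.536 -0.794
vertex -1.912 -3.168 -0.731
endloop
endfacet
facet normal -0.679 -0.551 0.486
outer loop
vertex -2.217 -2.687 -0.612
vertex -1.912 -3.168 -0.731
vertex -0.985 -2.684 1.114
endloop
endfacet
facet normal -0.259 0.075 -0.963
outer loop
vertex -1.912 -3.168 -0.731
vertex -1.495 -2.536 -0.794
vertex -1.363 -3.279 -0.887
endloop
endfacet
facet normal -0.106 -0.948 0.302
outer loop
vertex -1.912 -3.168 -0.731
vertex -1.363 -3.279 -0.887
vertex -0.985 -2.684 1.114
endloop
endfacet
facet normal -0.258 0.075 -0.963
outer loop
vertex -1.363 -3.279 -0.887
vertex -1.495 -2.536 -0.794
vertex -0.891 -2.955 -0.988
endloop
endfacet
facet normal 0.580 -0.804 0.130
outer loop
vertex -1.363 -3.279 -0.887
vertex -0.891 -2.955 -0.988
vertex -0.985 -2.684 1.114
endloop
endfacet
facet normal -0.257 0.076 -0.963
outer loop
vertex -0.891 -2.955 -0.988
vertex -1.495 -2.536 -0.794
vertex -0.772 -2.385 -0.975
endloop
endfacet
facet normal 0.976 -0.205 0.070
outer loop
vertex -0.891 -2.955 -0.988
vertex -0.772 -2.385 -0.975
vertex -0.985 -2.684 1.114
endloop
endfacet
facet normal -0.996 0.090 0.008
outer loop
vertex -2.368 1.587 0.405
vertex -2.215 3.357 -0.422
vertex -2.462 0.718 -1.471
endloop
endfacet
facet normal -0.077 -0.903 0.422
outer loop
vertex -1.625 0.643 -1.478
vertex -2.368 1.587 0.405
vertex -2.462 0.718 -1.471
endloop
endfacet
facet normal -0.996 0.090 0.008
outer loop
vertex -2.462 0.718 -1.471
vertex -2.215 3.357 -0.422
vertex -2.309 2.488 -2.299
endloop
endfacet
facet normal -0.045 -0.420 -0.906
outer loop
vertex -2.309 2.488 -2.299
vertex -1.625 0.643 -1.478
vertex -2.462 0.718 -1.471
endloop
endfacet
facet normal 0.045 0.420 0.907
outer loop
vertex -2.368 1.587 0.405
vertex -1.378 3.282 -0.429
vertex -2.215 3.357 -0.422
endloop
endfacet
facet normal -0.078 -0.903 0.422
outer loop
vertex -1.531 1.512 0.399
vertex -2.368 1.587 0.405
vertex -1.625 0.643 -1.478
endloop
endfacet
facet normal 0.044 0.420 0.906
outer loop
vertex -1.531 1.512 0.399
vertex -1.378 3.282 -0.429
vertex -2.368 1.587 0.405
endloop
endfacet
facet normal 0.077 0.903 -0.422
outer loop
vertex -2.215 3.357 -0.422
vertex -1.378 3.282 -0.429
vertex -2.309 2.488 -2.299
endloop
endfacet
facet normal -0.044 -0.420 -0.907
outer loop
vertex -1.472 2.413 -2.305
vertex -1.625 0.643 -1.478
vertex -2.309 2.488 -2.299
endloop
endfacet
facet normal 0.078 0.903 -0.422
outer loop
vertex -2.309 2.488 -2.299
vertex -1.378 3.282 -0.429
vertex -1.472 2.413 -2.305
endloop
endfacet
facet normal 0.996 -0.090 -0.008
outer loop
vertex -1.472 2.413 -2.305
vertex -1.531 1.512 0.399
vertex -1.625 0.643 -1.478
endloop
endfacet
facet normal 0.996 -0.090 -0.008
outer loop
vertex -1.378 3.282 -0.429
vertex -1.531 1.512 0.399
vertex -1.472 2.413 -2.305
endloop
endfacet

endsolid


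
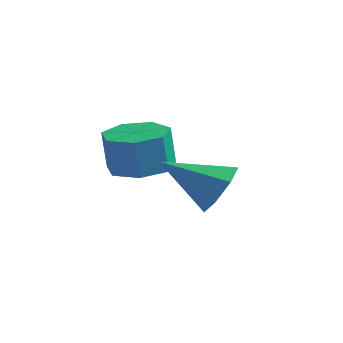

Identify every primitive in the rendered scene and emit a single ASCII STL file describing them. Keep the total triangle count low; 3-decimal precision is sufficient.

solid 
facet normal 0.716 0.484 -0.503
outer loop
vertex 2.134 -3.035 2.505
vertex 1.798 -3.31 1.762
vertex 1.619 -2.591 2.199
endloop
endfacet
facet normal -0.193 0.395 0.898
outer loop
vertex 2.134 -3.035 2.505
vertex 1.619 -2.591 2.199
vertex 0.522 -4.17 2.658
endloop
endfacet
facet normal 0.716 0.484 -0.503
outer loop
vertex 1.619 -2.591 2.199
vertex 1.798 -3.31 1.762
vertex 1.238 -2.687 1.564
endloop
endfacet
facet normal -0.722 0.601 0.342
outer loop
vertex 1.619 -2.591 2.199
vertex 1.238 -2.687 1.564
vertex 0.522 -4.17 2.658
endloop
endfacet
facet normal 0.716 0.484 -0.503
outer loop
vertex 1.238 -2.687 1.564
vertex 1.798 -3.31 1.762
vertex 1.279 -3.252 1.079
endloop
endfacet
facet normal -0.924 0.209 -0.321
outer loop
vertex 1.238 -2.687 1.564
vertex 1.279 -3.252 1.079
vertex 0.522 -4.17 2.658
endloop
endfacet
facet normal 0.716 0.483 -0.503
outer loop
vertex 1.279 -3.252 1.079
vertex 1.798 -3.31 1.762
vertex 1.71 -3.861 1.108
endloop
endfacet
facet normal -0.645 -0.485 -0.591
outer loop
vertex 1.279 -3.252 1.079
vertex 1.71 -3.861 1.108
vertex 0.522 -4.17 2.658
endloop
endfacet
facet normal 0.716 0.483 -0.503
outer loop
vertex 1.71 -3.861 1.108
vertex 1.798 -3.31 1.762
vertex 2.207 -4.054 1.63
endloop
endfacet
facet normal -0.095 -0.960 -0.264
outer loop
vertex 1.71 -3.861 1.108
vertex 2.207 -4.054 1.63
vertex 0.522 -4.17 2.658
endloop
endfacet
facet normal 0.717 0.483 -0.503
outer loop
vertex 2.207 -4.054 1.63
vertex 1.798 -3.31 1.762
vertex 2.396 -3.687 2.252
endloop
endfacet
facet normal 0.310 -0.857 0.411
outer loop
vertex 2.207 -4.054 1.63
vertex 2.396 -3.687 2.252
vertex 0.522 -4.17 2.658
endloop
endfacet
facet normal 0.717 0.483 -0.503
outer loop
vertex 2.396 -3.687 2.252
vertex 1.798 -3.31 1.762
vertex 2.134 -3.035 2.505
endloop
endfacet
facet normal 0.267 -0.254 0.930
outer loop
vertex 2.396 -3.687 2.252
vertex 2.134 -3.035 2.505
vertex 0.522 -4.17 2.658
endloop
endfacet
facet normal 0.040 0.122 -0.992
outer loop
vertex -0.405 -2.363 1.956
vertex -0.995 -3.074 1.845
vertex -1.189 -2.17 1.948
endloop
endfacet
facet normal 0.236 0.963 0.127
outer loop
vertex -0.405 -2.363 1.956
vertex -1.189 -2.17 1.948
vertex -0.455 -2.516 3.205
endloop
endfacet
facet normal 0.236 0.963 0.127
outer loop
vertex -0.455 -2.516 3.205
vertex -1.189 -2.17 1.948
vertex -1.239 -2.323 3.198
endloop
endfacet
facet normal -0.039 -0.121 0.992
outer loop
vertex -0.455 -2.516 3.205
vertex -1.239 -2.323 3.198
vertex -1.045 -3.226 3.095
endloop
endfacet
facet normal 0.039 0.121 -0.992
outer loop
vertex -1.189 -2.17 1.948
vertex -0.995 -3.074 1.845
vertex -1.826 -2.657 1.863
endloop
endfacet
facet normal -0.612 0.788 0.072
outer loop
vertex -1.189 -2.17 1.948
vertex -1.826 -2.657 1.863
vertex -1.239 -2.323 3.198
endloop
endfacet
facet normal -0.612 0.788 0.072
outer loop
vertex -1.239 -2.323 3.198
vertex -1.826 -2.657 1.863
vertex -1.876 -2.81 3.113
endloop
endfacet
facet normal -0.039 -0.122 0.992
outer loop
vertex -1.239 -2.323 3.198
vertex -1.876 -2.81 3.113
vertex -1.045 -3.226 3.095
endloop
endfacet
facet normal 0.040 0.122 -0.992
outer loop
vertex -1.826 -2.657 1.863
vertex -0.995 -3.074 1.845
vertex -1.838 -3.458 1.764
endloop
endfacet
facet normal -0.999 0.020 -0.038
outer loop
vertex -1.826 -2.657 1.863
vertex -1.838 -3.458 1.764
vertex -1.876 -2.81 3.113
endloop
endfacet
facet normal -0.999 0.020 -0.038
outer loop
vertex -1.876 -2.81 3.113
vertex -1.838 -3.458 1.764
vertex -1.888 -3.611 3.014
endloop
endfacet
facet normal -0.040 -0.122 0.992
outer loop
vertex -1.876 -2.81 3.113
vertex -1.888 -3.611 3.014
vertex -1.045 -3.226 3.095
endloop
endfacet
facet normal 0.040 0.121 -0.992
outer loop
vertex -1.838 -3.458 1.764
vertex -0.995 -3.074 1.845
vertex -1.215 -3.969 1.727
endloop
endfacet
facet normal -0.634 -0.764 -0.119
outer loop
vertex -1.838 -3.458 1.764
vertex -1.215 -3.969 1.727
vertex -1.888 -3.611 3.014
endloop
endfacet
facet normal -0.634 -0.764 -0.119
outer loop
vertex -1.888 -3.611 3.014
vertex -1.215 -3.969 1.727
vertex -1.265 -4.122 2.977
endloop
endfacet
facet normal -0.040 -0.121 0.992
outer loop
vertex -1.888 -3.611 3.014
vertex -1.265 -4.122 2.977
vertex -1.045 -3.226 3.095
endloop
endfacet
facet normal 0.039 0.121 -0.992
outer loop
vertex -1.215 -3.969 1.727
vertex -0.995 -3.074 1.845
vertex -0.426 -3.806 1.778
endloop
endfacet
facet normal 0.208 -0.972 -0.111
outer loop
vertex -1.215 -3.969 1.727
vertex -0.426 -3.806 1.778
vertex -1.265 -4.122 2.977
endloop
endfacet
facet normal 0.208 -0.972 -0.111
outer loop
vertex -1.265 -4.122 2.977
vertex -0.426 -3.806 1.778
vertex -0.476 -3.959 3.028
endloop
endfacet
facet normal -0.039 -0.121 0.992
outer loop
vertex -1.265 -4.122 2.977
vertex -0.476 -3.959 3.028
vertex -1.045 -3.226 3.095
endloop
endfacet
facet normal 0.040 0.122 -0.992
outer loop
vertex -0.426 -3.806 1.778
vertex -0.995 -3.074 1.845
vertex -0.066 -3.091 1.88
endloop
endfacet
facet normal 0.894 -0.447 -0.019
outer loop
vertex -0.426 -3.806 1.778
vertex -0.066 -3.091 1.88
vertex -0.476 -3.959 3.028
endloop
endfacet
facet normal 0.894 -0.447 -0.019
outer loop
vertex -0.476 -3.959 3.028
vertex -0.066 -3.091 1.88
vertex -0.116 -3.244 3.13
endloop
endfacet
facet normal -0.040 -0.121 0.992
outer loop
vertex -0.476 -3.959 3.028
vertex -0.116 -3.244 3.13
vertex -1.045 -3.226 3.095
endloop
endfacet
facet normal 0.040 0.122 -0.992
outer loop
vertex -0.066 -3.091 1.88
vertex -0.995 -3.074 1.845
vertex -0.405 -2.363 1.956
endloop
endfacet
facet normal 0.907 0.413 0.087
outer loop
vertex -0.066 -3.091 1.88
vertex -0.405 -2.363 1.956
vertex -0.116 -3.244 3.13
endloop
endfacet
facet normal 0.906 0.413 0.087
outer loop
vertex -0.116 -3.244 3.13
vertex -0.405 -2.363 1.956
vertex -0.455 -2.516 3.205
endloop
endfacet
facet normal -0.040 -0.121 0.992
outer loop
vertex -0.116 -3.244 3.13
vertex -0.455 -2.516 3.205
vertex -1.045 -3.226 3.095
endloop
endfacet

endsolid


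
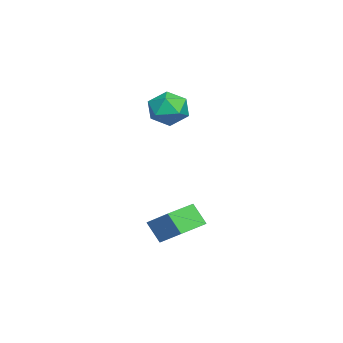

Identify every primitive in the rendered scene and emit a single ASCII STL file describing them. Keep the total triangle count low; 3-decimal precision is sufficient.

solid 
facet normal 0.501 0.674 -0.542
outer loop
vertex -0.858 -3.536 2.26
vertex -1.477 -2.671 2.764
vertex -0.466 -3.032 3.249
endloop
endfacet
facet normal 0.906 0.101 -0.411
outer loop
vertex -0.858 -3.536 2.26
vertex -0.466 -3.032 3.249
vertex -0.396 -4.2 3.116
endloop
endfacet
facet normal 0.571 -0.470 -0.673
outer loop
vertex -0.858 -3.536 2.26
vertex -0.396 -4.2 3.116
vertex -1.363 -4.561 2.548
endloop
endfacet
facet normal -0.042 -0.251 -0.967
outer loop
vertex -0.858 -3.536 2.26
vertex -1.363 -4.561 2.548
vertex -2.031 -3.615 2.331
endloop
endfacet
facet normal -0.084 0.456 -0.886
outer loop
vertex -0.858 -3.536 2.26
vertex -2.031 -3.615 2.331
vertex -1.477 -2.671 2.764
endloop
endfacet
facet normal 0.954 0.023 0.297
outer loop
vertex -0.396 -4.2 3.116
vertex -0.466 -3.032 3.249
vertex -0.729 -3.745 4.149
endloop
endfacet
facet normal 0.299 0.950 0.084
outer loop
vertex -0.466 -3.032 3.249
vertex -1.477 -2.671 2.764
vertex -1.397 -2.799 3.932
endloop
endfacet
facet normal -0.649 0.597 -0.472
outer loop
vertex -1.477 -2.671 2.764
vertex -2.031 -3.615 2.331
vertex -2.364 -3.16 3.364
endloop
endfacet
facet normal -0.580 -0.548 -0.603
outer loop
vertex -2.031 -3.615 2.331
vertex -1.363 -4.561 2.548
vertex -2.294 -4.328 3.231
endloop
endfacet
facet normal 0.412 -0.902 -0.127
outer loop
vertex -1.363 -4.561 2.548
vertex -0.396 -4.2 3.116
vertex -1.283 -4.689 3.716
endloop
endfacet
facet normal 0.042 0.251 0.967
outer loop
vertex -1.902 -3.824 4.22
vertex -0.729 -3.745 4.149
vertex -1.397 -2.799 3.932
endloop
endfacet
facet normal -0.571 0.470 0.673
outer loop
vertex -1.902 -3.824 4.22
vertex -1.397 -2.799 3.932
vertex -2.364 -3.16 3.364
endloop
endfacet
facet normal -0.906 -0.101 0.411
outer loop
vertex -1.902 -3.824 4.22
vertex -2.364 -3.16 3.364
vertex -2.294 -4.328 3.231
endloop
endfacet
facet normal -0.501 -0.674 0.542
outer loop
vertex -1.902 -3.824 4.22
vertex -2.294 -4.328 3.231
vertex -1.283 -4.689 3.716
endloop
endfacet
facet normal 0.084 -0.456 0.886
outer loop
vertex -1.902 -3.824 4.22
vertex -1.283 -4.689 3.716
vertex -0.729 -3.745 4.149
endloop
endfacet
facet normal 0.580 0.548 0.603
outer loop
vertex -1.397 -2.799 3.932
vertex -0.729 -3.745 4.149
vertex -0.466 -3.032 3.249
endloop
endfacet
facet normal -0.412 0.902 0.127
outer loop
vertex -2.364 -3.16 3.364
vertex -1.397 -2.799 3.932
vertex -1.477 -2.671 2.764
endloop
endfacet
facet normal -0.954 -0.023 -0.297
outer loop
vertex -2.294 -4.328 3.231
vertex -2.364 -3.16 3.364
vertex -2.031 -3.615 2.331
endloop
endfacet
facet normal -0.299 -0.950 -0.084
outer loop
vertex -1.283 -4.689 3.716
vertex -2.294 -4.328 3.231
vertex -1.363 -4.561 2.548
endloop
endfacet
facet normal 0.649 -0.597 0.472
outer loop
vertex -0.729 -3.745 4.149
vertex -1.283 -4.689 3.716
vertex -0.396 -4.2 3.116
endloop
endfacet
facet normal -0.474 -0.662 -0.581
outer loop
vertex 2.988 -4.176 -2.78
vertex 1.463 -3.148 -2.708
vertex 3.397 -3.491 -3.894
endloop
endfacet
facet normal 0.829 -0.558 -0.039
outer loop
vertex 4.197 -2.372 -2.912
vertex 2.988 -4.176 -2.78
vertex 3.397 -3.491 -3.894
endloop
endfacet
facet normal -0.474 -0.662 -0.581
outer loop
vertex 3.397 -3.491 -3.894
vertex 1.463 -3.148 -2.708
vertex 1.872 -2.463 -3.822
endloop
endfacet
facet normal 0.299 0.500 -0.813
outer loop
vertex 1.872 -2.463 -3.822
vertex 4.197 -2.372 -2.912
vertex 3.397 -3.491 -3.894
endloop
endfacet
facet normal -0.299 -0.500 0.813
outer loop
vertex 2.988 -4.176 -2.78
vertex 2.263 -2.029 -1.726
vertex 1.463 -3.148 -2.708
endloop
endfacet
facet normal 0.829 -0.558 -0.039
outer loop
vertex 3.788 -3.057 -1.798
vertex 2.988 -4.176 -2.78
vertex 4.197 -2.372 -2.912
endloop
endfacet
facet normal -0.299 -0.500 0.813
outer loop
vertex 3.788 -3.057 -1.798
vertex 2.263 -2.029 -1.726
vertex 2.988 -4.176 -2.78
endloop
endfacet
facet normal -0.829 0.558 0.039
outer loop
vertex 1.463 -3.148 -2.708
vertex 2.263 -2.029 -1.726
vertex 1.872 -2.463 -3.822
endloop
endfacet
facet normal 0.299 0.500 -0.813
outer loop
vertex 2.672 -1.344 -2.84
vertex 4.197 -2.372 -2.912
vertex 1.872 -2.463 -3.822
endloop
endfacet
facet normal -0.829 0.558 0.039
outer loop
vertex 1.872 -2.463 -3.822
vertex 2.263 -2.029 -1.726
vertex 2.672 -1.344 -2.84
endloop
endfacet
facet normal 0.474 0.662 0.581
outer loop
vertex 2.672 -1.344 -2.84
vertex 3.788 -3.057 -1.798
vertex 4.197 -2.372 -2.912
endloop
endfacet
facet normal 0.474 0.662 0.581
outer loop
vertex 2.263 -2.029 -1.726
vertex 3.788 -3.057 -1.798
vertex 2.672 -1.344 -2.84
endloop
endfacet

endsolid


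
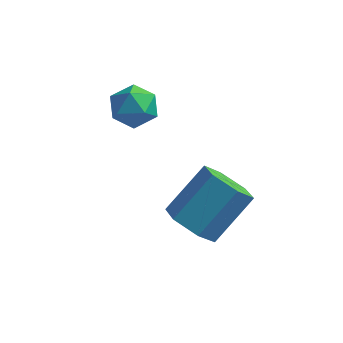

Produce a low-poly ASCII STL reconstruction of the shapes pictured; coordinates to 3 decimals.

solid 
facet normal -0.418 -0.618 -0.666
outer loop
vertex 3.274 -1.24 -1.236
vertex 2.889 -1.792 -0.483
vertex 2.36 -1.021 -0.866
endloop
endfacet
facet normal -0.082 0.756 -0.650
outer loop
vertex 3.274 -1.24 -1.236
vertex 2.36 -1.021 -0.866
vertex 4.156 0.063 0.169
endloop
endfacet
facet normal -0.082 0.756 -0.650
outer loop
vertex 4.156 0.063 0.169
vertex 2.36 -1.021 -0.866
vertex 3.243 0.282 0.539
endloop
endfacet
facet normal 0.418 0.618 0.665
outer loop
vertex 4.156 0.063 0.169
vertex 3.243 0.282 0.539
vertex 3.771 -0.488 0.923
endloop
endfacet
facet normal -0.419 -0.618 -0.665
outer loop
vertex 2.36 -1.021 -0.866
vertex 2.889 -1.792 -0.483
vertex 1.975 -1.572 -0.112
endloop
endfacet
facet normal -0.824 0.566 -0.007
outer loop
vertex 2.36 -1.021 -0.866
vertex 1.975 -1.572 -0.112
vertex 3.243 0.282 0.539
endloop
endfacet
facet normal -0.824 0.566 -0.008
outer loop
vertex 3.243 0.282 0.539
vertex 1.975 -1.572 -0.112
vertex 2.857 -0.269 1.293
endloop
endfacet
facet normal 0.418 0.618 0.666
outer loop
vertex 3.243 0.282 0.539
vertex 2.857 -0.269 1.293
vertex 3.771 -0.488 0.923
endloop
endfacet
facet normal -0.419 -0.618 -0.665
outer loop
vertex 1.975 -1.572 -0.112
vertex 2.889 -1.792 -0.483
vertex 2.504 -2.343 0.271
endloop
endfacet
facet normal -0.742 -0.190 0.642
outer loop
vertex 1.975 -1.572 -0.112
vertex 2.504 -2.343 0.271
vertex 2.857 -0.269 1.293
endloop
endfacet
facet normal -0.742 -0.190 0.642
outer loop
vertex 2.857 -0.269 1.293
vertex 2.504 -2.343 0.271
vertex 3.386 -1.04 1.676
endloop
endfacet
facet normal 0.418 0.618 0.666
outer loop
vertex 2.857 -0.269 1.293
vertex 3.386 -1.04 1.676
vertex 3.771 -0.488 0.923
endloop
endfacet
facet normal -0.418 -0.618 -0.665
outer loop
vertex 2.504 -2.343 0.271
vertex 2.889 -1.792 -0.483
vertex 3.417 -2.562 -0.099
endloop
endfacet
facet normal 0.082 -0.756 0.650
outer loop
vertex 2.504 -2.343 0.271
vertex 3.417 -2.562 -0.099
vertex 3.386 -1.04 1.676
endloop
endfacet
facet normal 0.082 -0.756 0.650
outer loop
vertex 3.386 -1.04 1.676
vertex 3.417 -2.562 -0.099
vertex 4.3 -1.259 1.306
endloop
endfacet
facet normal 0.418 0.618 0.666
outer loop
vertex 3.386 -1.04 1.676
vertex 4.3 -1.259 1.306
vertex 3.771 -0.488 0.923
endloop
endfacet
facet normal -0.418 -0.618 -0.666
outer loop
vertex 3.417 -2.562 -0.099
vertex 2.889 -1.792 -0.483
vertex 3.803 -2.011 -0.853
endloop
endfacet
facet normal 0.824 -0.567 0.008
outer loop
vertex 3.417 -2.562 -0.099
vertex 3.803 -2.011 -0.853
vertex 4.3 -1.259 1.306
endloop
endfacet
facet normal 0.824 -0.566 0.007
outer loop
vertex 4.3 -1.259 1.306
vertex 3.803 -2.011 -0.853
vertex 4.685 -0.708 0.552
endloop
endfacet
facet normal 0.419 0.618 0.665
outer loop
vertex 4.3 -1.259 1.306
vertex 4.685 -0.708 0.552
vertex 3.771 -0.488 0.923
endloop
endfacet
facet normal -0.418 -0.618 -0.666
outer loop
vertex 3.803 -2.011 -0.853
vertex 2.889 -1.792 -0.483
vertex 3.274 -1.24 -1.236
endloop
endfacet
facet normal 0.742 0.190 -0.642
outer loop
vertex 3.803 -2.011 -0.853
vertex 3.274 -1.24 -1.236
vertex 4.685 -0.708 0.552
endloop
endfacet
facet normal 0.742 0.190 -0.642
outer loop
vertex 4.685 -0.708 0.552
vertex 3.274 -1.24 -1.236
vertex 4.156 0.063 0.169
endloop
endfacet
facet normal 0.419 0.618 0.665
outer loop
vertex 4.685 -0.708 0.552
vertex 4.156 0.063 0.169
vertex 3.771 -0.488 0.923
endloop
endfacet
facet normal -0.783 0.559 0.272
outer loop
vertex -0.556 1.387 2.319
vertex -0.768 0.77 2.975
vertex -0.199 1.474 3.168
endloop
endfacet
facet normal -0.260 0.966 0.010
outer loop
vertex -0.556 1.387 2.319
vertex -0.199 1.474 3.168
vertex 0.332 1.625 2.425
endloop
endfacet
facet normal -0.122 0.746 -0.654
outer loop
vertex -0.556 1.387 2.319
vertex 0.332 1.625 2.425
vertex 0.091 1.014 1.773
endloop
endfacet
facet normal -0.560 0.204 -0.803
outer loop
vertex -0.556 1.387 2.319
vertex 0.091 1.014 1.773
vertex -0.589 0.486 2.113
endloop
endfacet
facet normal -0.969 0.088 -0.230
outer loop
vertex -0.556 1.387 2.319
vertex -0.589 0.486 2.113
vertex -0.768 0.77 2.975
endloop
endfacet
facet normal 0.325 0.854 0.406
outer loop
vertex 0.332 1.625 2.425
vertex -0.199 1.474 3.168
vertex 0.669 1.154 3.147
endloop
endfacet
facet normal -0.524 0.196 0.829
outer loop
vertex -0.199 1.474 3.168
vertex -0.768 0.77 2.975
vertex -0.011 0.626 3.487
endloop
endfacet
facet normal -0.824 -0.566 0.015
outer loop
vertex -0.768 0.77 2.975
vertex -0.589 0.486 2.113
vertex -0.252 0.015 2.835
endloop
endfacet
facet normal -0.162 -0.379 -0.911
outer loop
vertex -0.589 0.486 2.113
vertex 0.091 1.014 1.773
vertex 0.279 0.166 2.092
endloop
endfacet
facet normal 0.549 0.499 -0.671
outer loop
vertex 0.091 1.014 1.773
vertex 0.332 1.625 2.425
vertex 0.848 0.87 2.285
endloop
endfacet
facet normal 0.560 -0.204 0.803
outer loop
vertex 0.636 0.253 2.941
vertex 0.669 1.154 3.147
vertex -0.011 0.626 3.487
endloop
endfacet
facet normal 0.122 -0.746 0.654
outer loop
vertex 0.636 0.253 2.941
vertex -0.011 0.626 3.487
vertex -0.252 0.015 2.835
endloop
endfacet
facet normal 0.260 -0.966 -0.010
outer loop
vertex 0.636 0.253 2.941
vertex -0.252 0.015 2.835
vertex 0.279 0.166 2.092
endloop
endfacet
facet normal 0.783 -0.559 -0.272
outer loop
vertex 0.636 0.253 2.941
vertex 0.279 0.166 2.092
vertex 0.848 0.87 2.285
endloop
endfacet
facet normal 0.969 -0.088 0.230
outer loop
vertex 0.636 0.253 2.941
vertex 0.848 0.87 2.285
vertex 0.669 1.154 3.147
endloop
endfacet
facet normal 0.162 0.379 0.911
outer loop
vertex -0.011 0.626 3.487
vertex 0.669 1.154 3.147
vertex -0.199 1.474 3.168
endloop
endfacet
facet normal -0.549 -0.499 0.671
outer loop
vertex -0.252 0.015 2.835
vertex -0.011 0.626 3.487
vertex -0.768 0.77 2.975
endloop
endfacet
facet normal -0.325 -0.854 -0.406
outer loop
vertex 0.279 0.166 2.092
vertex -0.252 0.015 2.835
vertex -0.589 0.486 2.113
endloop
endfacet
facet normal 0.524 -0.196 -0.829
outer loop
vertex 0.848 0.87 2.285
vertex 0.279 0.166 2.092
vertex 0.091 1.014 1.773
endloop
endfacet
facet normal 0.824 0.566 -0.015
outer loop
vertex 0.669 1.154 3.147
vertex 0.848 0.87 2.285
vertex 0.332 1.625 2.425
endloop
endfacet

endsolid


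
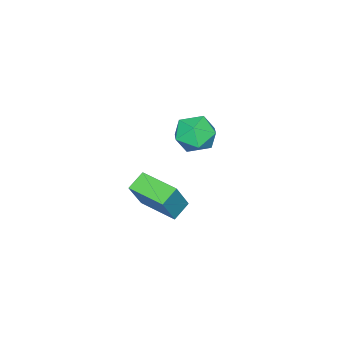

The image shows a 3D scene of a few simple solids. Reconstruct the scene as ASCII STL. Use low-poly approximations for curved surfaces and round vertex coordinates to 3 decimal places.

solid 
facet normal -0.075 0.527 0.846
outer loop
vertex -0.349 0.387 1.897
vertex -0.716 -0.511 2.424
vertex 0.367 -0.297 2.387
endloop
endfacet
facet normal 0.449 0.781 0.434
outer loop
vertex -0.349 0.387 1.897
vertex 0.367 -0.297 2.387
vertex 0.597 0.124 1.392
endloop
endfacet
facet normal 0.165 0.967 -0.194
outer loop
vertex -0.349 0.387 1.897
vertex 0.597 0.124 1.392
vertex -0.343 0.169 0.815
endloop
endfacet
facet normal -0.534 0.828 -0.170
outer loop
vertex -0.349 0.387 1.897
vertex -0.343 0.169 0.815
vertex -1.154 -0.223 1.453
endloop
endfacet
facet normal -0.683 0.557 0.473
outer loop
vertex -0.349 0.387 1.897
vertex -1.154 -0.223 1.453
vertex -0.716 -0.511 2.424
endloop
endfacet
facet normal 0.914 0.251 0.318
outer loop
vertex 0.597 0.124 1.392
vertex 0.367 -0.297 2.387
vertex 0.814 -0.937 1.607
endloop
endfacet
facet normal 0.065 -0.158 0.985
outer loop
vertex 0.367 -0.297 2.387
vertex -0.716 -0.511 2.424
vertex 0.003 -1.329 2.245
endloop
endfacet
facet normal -0.918 -0.110 0.381
outer loop
vertex -0.716 -0.511 2.424
vertex -1.154 -0.223 1.453
vertex -0.937 -1.284 1.668
endloop
endfacet
facet normal -0.677 0.329 -0.658
outer loop
vertex -1.154 -0.223 1.453
vertex -0.343 0.169 0.815
vertex -0.707 -0.863 0.673
endloop
endfacet
facet normal 0.455 0.553 -0.698
outer loop
vertex -0.343 0.169 0.815
vertex 0.597 0.124 1.392
vertex 0.376 -0.649 0.636
endloop
endfacet
facet normal 0.534 -0.828 0.170
outer loop
vertex 0.009 -1.547 1.163
vertex 0.814 -0.937 1.607
vertex 0.003 -1.329 2.245
endloop
endfacet
facet normal -0.165 -0.967 0.194
outer loop
vertex 0.009 -1.547 1.163
vertex 0.003 -1.329 2.245
vertex -0.937 -1.284 1.668
endloop
endfacet
facet normal -0.449 -0.781 -0.434
outer loop
vertex 0.009 -1.547 1.163
vertex -0.937 -1.284 1.668
vertex -0.707 -0.863 0.673
endloop
endfacet
facet normal 0.075 -0.527 -0.846
outer loop
vertex 0.009 -1.547 1.163
vertex -0.707 -0.863 0.673
vertex 0.376 -0.649 0.636
endloop
endfacet
facet normal 0.683 -0.557 -0.473
outer loop
vertex 0.009 -1.547 1.163
vertex 0.376 -0.649 0.636
vertex 0.814 -0.937 1.607
endloop
endfacet
facet normal 0.677 -0.329 0.658
outer loop
vertex 0.003 -1.329 2.245
vertex 0.814 -0.937 1.607
vertex 0.367 -0.297 2.387
endloop
endfacet
facet normal -0.455 -0.553 0.698
outer loop
vertex -0.937 -1.284 1.668
vertex 0.003 -1.329 2.245
vertex -0.716 -0.511 2.424
endloop
endfacet
facet normal -0.914 -0.251 -0.318
outer loop
vertex -0.707 -0.863 0.673
vertex -0.937 -1.284 1.668
vertex -1.154 -0.223 1.453
endloop
endfacet
facet normal -0.065 0.158 -0.985
outer loop
vertex 0.376 -0.649 0.636
vertex -0.707 -0.863 0.673
vertex -0.343 0.169 0.815
endloop
endfacet
facet normal 0.918 0.110 -0.381
outer loop
vertex 0.814 -0.937 1.607
vertex 0.376 -0.649 0.636
vertex 0.597 0.124 1.392
endloop
endfacet
facet normal -0.870 0.099 0.484
outer loop
vertex -0.487 -3.696 -2.754
vertex -0.312 -1.676 -2.852
vertex -1.445 -3.696 -4.476
endloop
endfacet
facet normal -0.086 -0.995 0.048
outer loop
vertex -0.488 -3.804 -5.008
vertex -0.487 -3.696 -2.754
vertex -1.445 -3.696 -4.476
endloop
endfacet
facet normal -0.869 0.099 0.484
outer loop
vertex -1.445 -3.696 -4.476
vertex -0.312 -1.676 -2.852
vertex -1.27 -1.676 -4.573
endloop
endfacet
facet normal -0.486 0.000 -0.874
outer loop
vertex -1.27 -1.676 -4.573
vertex -0.488 -3.804 -5.008
vertex -1.445 -3.696 -4.476
endloop
endfacet
facet normal 0.486 0.000 0.874
outer loop
vertex -0.487 -3.696 -2.754
vertex 0.645 -1.784 -3.384
vertex -0.312 -1.676 -2.852
endloop
endfacet
facet normal -0.086 -0.995 0.048
outer loop
vertex 0.47 -3.804 -3.287
vertex -0.487 -3.696 -2.754
vertex -0.488 -3.804 -5.008
endloop
endfacet
facet normal 0.487 -0.000 0.874
outer loop
vertex 0.47 -3.804 -3.287
vertex 0.645 -1.784 -3.384
vertex -0.487 -3.696 -2.754
endloop
endfacet
facet normal 0.086 0.995 -0.048
outer loop
vertex -0.312 -1.676 -2.852
vertex 0.645 -1.784 -3.384
vertex -1.27 -1.676 -4.573
endloop
endfacet
facet normal -0.487 -0.000 -0.874
outer loop
vertex -0.313 -1.784 -5.106
vertex -0.488 -3.804 -5.008
vertex -1.27 -1.676 -4.573
endloop
endfacet
facet normal 0.086 0.995 -0.048
outer loop
vertex -1.27 -1.676 -4.573
vertex 0.645 -1.784 -3.384
vertex -0.313 -1.784 -5.106
endloop
endfacet
facet normal 0.869 -0.099 -0.484
outer loop
vertex -0.313 -1.784 -5.106
vertex 0.47 -3.804 -3.287
vertex -0.488 -3.804 -5.008
endloop
endfacet
facet normal 0.870 -0.099 -0.484
outer loop
vertex 0.645 -1.784 -3.384
vertex 0.47 -3.804 -3.287
vertex -0.313 -1.784 -5.106
endloop
endfacet

endsolid


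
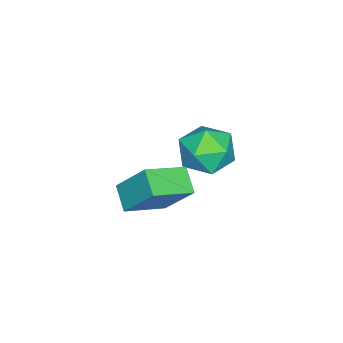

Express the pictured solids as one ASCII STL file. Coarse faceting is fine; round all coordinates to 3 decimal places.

solid 
facet normal -0.208 0.952 0.226
outer loop
vertex -2.647 1.298 1.083
vertex -3.167 0.95 2.068
vertex -2.027 1.2 2.066
endloop
endfacet
facet normal 0.393 0.906 -0.157
outer loop
vertex -2.647 1.298 1.083
vertex -2.027 1.2 2.066
vertex -1.578 0.83 1.055
endloop
endfacet
facet normal 0.236 0.586 -0.775
outer loop
vertex -2.647 1.298 1.083
vertex -1.578 0.83 1.055
vertex -2.441 0.352 0.431
endloop
endfacet
facet normal -0.461 0.433 -0.774
outer loop
vertex -2.647 1.298 1.083
vertex -2.441 0.352 0.431
vertex -3.423 0.426 1.057
endloop
endfacet
facet normal -0.736 0.659 -0.155
outer loop
vertex -2.647 1.298 1.083
vertex -3.423 0.426 1.057
vertex -3.167 0.95 2.068
endloop
endfacet
facet normal 0.849 0.490 0.198
outer loop
vertex -1.578 0.83 1.055
vertex -2.027 1.2 2.066
vertex -1.437 0.194 2.023
endloop
endfacet
facet normal -0.122 0.563 0.818
outer loop
vertex -2.027 1.2 2.066
vertex -3.167 0.95 2.068
vertex -2.419 0.268 2.649
endloop
endfacet
facet normal -0.976 0.089 0.201
outer loop
vertex -3.167 0.95 2.068
vertex -3.423 0.426 1.057
vertex -3.282 -0.21 2.025
endloop
endfacet
facet normal -0.531 -0.277 -0.801
outer loop
vertex -3.423 0.426 1.057
vertex -2.441 0.352 0.431
vertex -2.833 -0.58 1.014
endloop
endfacet
facet normal 0.596 -0.029 -0.802
outer loop
vertex -2.441 0.352 0.431
vertex -1.578 0.83 1.055
vertex -1.693 -0.33 1.012
endloop
endfacet
facet normal 0.461 -0.433 0.774
outer loop
vertex -2.213 -0.678 1.997
vertex -1.437 0.194 2.023
vertex -2.419 0.268 2.649
endloop
endfacet
facet normal -0.236 -0.586 0.775
outer loop
vertex -2.213 -0.678 1.997
vertex -2.419 0.268 2.649
vertex -3.282 -0.21 2.025
endloop
endfacet
facet normal -0.393 -0.906 0.157
outer loop
vertex -2.213 -0.678 1.997
vertex -3.282 -0.21 2.025
vertex -2.833 -0.58 1.014
endloop
endfacet
facet normal 0.208 -0.952 -0.226
outer loop
vertex -2.213 -0.678 1.997
vertex -2.833 -0.58 1.014
vertex -1.693 -0.33 1.012
endloop
endfacet
facet normal 0.736 -0.659 0.155
outer loop
vertex -2.213 -0.678 1.997
vertex -1.693 -0.33 1.012
vertex -1.437 0.194 2.023
endloop
endfacet
facet normal 0.531 0.277 0.801
outer loop
vertex -2.419 0.268 2.649
vertex -1.437 0.194 2.023
vertex -2.027 1.2 2.066
endloop
endfacet
facet normal -0.596 0.029 0.802
outer loop
vertex -3.282 -0.21 2.025
vertex -2.419 0.268 2.649
vertex -3.167 0.95 2.068
endloop
endfacet
facet normal -0.849 -0.490 -0.198
outer loop
vertex -2.833 -0.58 1.014
vertex -3.282 -0.21 2.025
vertex -3.423 0.426 1.057
endloop
endfacet
facet normal 0.122 -0.563 -0.818
outer loop
vertex -1.693 -0.33 1.012
vertex -2.833 -0.58 1.014
vertex -2.441 0.352 0.431
endloop
endfacet
facet normal 0.976 -0.089 -0.201
outer loop
vertex -1.437 0.194 2.023
vertex -1.693 -0.33 1.012
vertex -1.578 0.83 1.055
endloop
endfacet
facet normal -0.732 0.577 -0.361
outer loop
vertex 0.195 -0.556 1.665
vertex 0.386 0.583 3.097
vertex 0.935 0.03 1.101
endloop
endfacet
facet normal -0.103 -0.619 -0.779
outer loop
vertex 2.194 -0.963 1.723
vertex 0.195 -0.556 1.665
vertex 0.935 0.03 1.101
endloop
endfacet
facet normal -0.732 0.577 -0.361
outer loop
vertex 0.935 0.03 1.101
vertex 0.386 0.583 3.097
vertex 1.126 1.169 2.533
endloop
endfacet
facet normal 0.673 0.532 -0.513
outer loop
vertex 1.126 1.169 2.533
vertex 2.194 -0.963 1.723
vertex 0.935 0.03 1.101
endloop
endfacet
facet normal -0.673 -0.532 0.513
outer loop
vertex 0.195 -0.556 1.665
vertex 1.645 -0.41 3.719
vertex 0.386 0.583 3.097
endloop
endfacet
facet normal -0.103 -0.619 -0.779
outer loop
vertex 1.454 -1.549 2.287
vertex 0.195 -0.556 1.665
vertex 2.194 -0.963 1.723
endloop
endfacet
facet normal -0.673 -0.532 0.513
outer loop
vertex 1.454 -1.549 2.287
vertex 1.645 -0.41 3.719
vertex 0.195 -0.556 1.665
endloop
endfacet
facet normal 0.103 0.619 0.779
outer loop
vertex 0.386 0.583 3.097
vertex 1.645 -0.41 3.719
vertex 1.126 1.169 2.533
endloop
endfacet
facet normal 0.673 0.532 -0.513
outer loop
vertex 2.385 0.176 3.155
vertex 2.194 -0.963 1.723
vertex 1.126 1.169 2.533
endloop
endfacet
facet normal 0.103 0.619 0.779
outer loop
vertex 1.126 1.169 2.533
vertex 1.645 -0.41 3.719
vertex 2.385 0.176 3.155
endloop
endfacet
facet normal 0.732 -0.577 0.361
outer loop
vertex 2.385 0.176 3.155
vertex 1.454 -1.549 2.287
vertex 2.194 -0.963 1.723
endloop
endfacet
facet normal 0.732 -0.577 0.361
outer loop
vertex 1.645 -0.41 3.719
vertex 1.454 -1.549 2.287
vertex 2.385 0.176 3.155
endloop
endfacet

endsolid


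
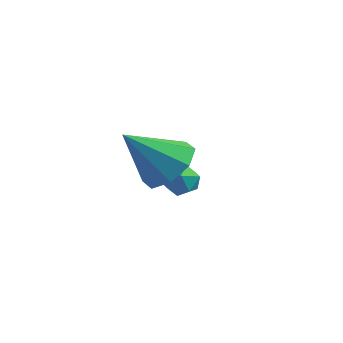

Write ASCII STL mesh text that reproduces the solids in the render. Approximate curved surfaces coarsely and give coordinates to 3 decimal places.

solid 
facet normal -0.486 0.871 -0.071
outer loop
vertex 1.339 3.336 -3.375
vertex 1.103 3.256 -2.739
vertex 1.696 3.578 -2.846
endloop
endfacet
facet normal 0.105 0.876 -0.471
outer loop
vertex 1.339 3.336 -3.375
vertex 1.696 3.578 -2.846
vertex 2.018 3.263 -3.36
endloop
endfacet
facet normal 0.057 0.338 -0.939
outer loop
vertex 1.339 3.336 -3.375
vertex 2.018 3.263 -3.36
vertex 1.624 2.746 -3.57
endloop
endfacet
facet normal -0.560 0.003 -0.828
outer loop
vertex 1.339 3.336 -3.375
vertex 1.624 2.746 -3.57
vertex 1.058 2.742 -3.187
endloop
endfacet
facet normal -0.897 0.332 -0.291
outer loop
vertex 1.339 3.336 -3.375
vertex 1.058 2.742 -3.187
vertex 1.103 3.256 -2.739
endloop
endfacet
facet normal 0.662 0.748 -0.044
outer loop
vertex 2.018 3.263 -3.36
vertex 1.696 3.578 -2.846
vertex 2.202 3.138 -2.713
endloop
endfacet
facet normal -0.294 0.741 0.604
outer loop
vertex 1.696 3.578 -2.846
vertex 1.103 3.256 -2.739
vertex 1.636 3.134 -2.33
endloop
endfacet
facet normal -0.960 -0.132 0.248
outer loop
vertex 1.103 3.256 -2.739
vertex 1.058 2.742 -3.187
vertex 1.242 2.617 -2.54
endloop
endfacet
facet normal -0.415 -0.665 -0.621
outer loop
vertex 1.058 2.742 -3.187
vertex 1.624 2.746 -3.57
vertex 1.564 2.302 -3.054
endloop
endfacet
facet normal 0.587 -0.122 -0.801
outer loop
vertex 1.624 2.746 -3.57
vertex 2.018 3.263 -3.36
vertex 2.157 2.624 -3.161
endloop
endfacet
facet normal 0.560 -0.003 0.828
outer loop
vertex 1.921 2.544 -2.525
vertex 2.202 3.138 -2.713
vertex 1.636 3.134 -2.33
endloop
endfacet
facet normal -0.057 -0.338 0.939
outer loop
vertex 1.921 2.544 -2.525
vertex 1.636 3.134 -2.33
vertex 1.242 2.617 -2.54
endloop
endfacet
facet normal -0.105 -0.876 0.471
outer loop
vertex 1.921 2.544 -2.525
vertex 1.242 2.617 -2.54
vertex 1.564 2.302 -3.054
endloop
endfacet
facet normal 0.486 -0.871 0.071
outer loop
vertex 1.921 2.544 -2.525
vertex 1.564 2.302 -3.054
vertex 2.157 2.624 -3.161
endloop
endfacet
facet normal 0.897 -0.332 0.291
outer loop
vertex 1.921 2.544 -2.525
vertex 2.157 2.624 -3.161
vertex 2.202 3.138 -2.713
endloop
endfacet
facet normal 0.415 0.665 0.621
outer loop
vertex 1.636 3.134 -2.33
vertex 2.202 3.138 -2.713
vertex 1.696 3.578 -2.846
endloop
endfacet
facet normal -0.587 0.122 0.801
outer loop
vertex 1.242 2.617 -2.54
vertex 1.636 3.134 -2.33
vertex 1.103 3.256 -2.739
endloop
endfacet
facet normal -0.662 -0.748 0.044
outer loop
vertex 1.564 2.302 -3.054
vertex 1.242 2.617 -2.54
vertex 1.058 2.742 -3.187
endloop
endfacet
facet normal 0.294 -0.741 -0.604
outer loop
vertex 2.157 2.624 -3.161
vertex 1.564 2.302 -3.054
vertex 1.624 2.746 -3.57
endloop
endfacet
facet normal 0.960 0.132 -0.248
outer loop
vertex 2.202 3.138 -2.713
vertex 2.157 2.624 -3.161
vertex 2.018 3.263 -3.36
endloop
endfacet
facet normal 0.449 0.531 -0.719
outer loop
vertex 4.209 0.054 0.318
vertex 3.561 -0.33 -0.37
vertex 3.565 0.489 0.237
endloop
endfacet
facet normal 0.112 0.340 0.934
outer loop
vertex 4.209 0.054 0.318
vertex 3.565 0.489 0.237
vertex 2.699 -1.35 1.01
endloop
endfacet
facet normal 0.448 0.531 -0.719
outer loop
vertex 3.565 0.489 0.237
vertex 3.561 -0.33 -0.37
vertex 2.919 0.444 -0.199
endloop
endfacet
facet normal -0.501 0.525 0.688
outer loop
vertex 3.565 0.489 0.237
vertex 2.919 0.444 -0.199
vertex 2.699 -1.35 1.01
endloop
endfacet
facet normal 0.448 0.531 -0.719
outer loop
vertex 2.919 0.444 -0.199
vertex 3.561 -0.33 -0.37
vertex 2.649 -0.054 -0.735
endloop
endfacet
facet normal -0.937 0.266 0.225
outer loop
vertex 2.919 0.444 -0.199
vertex 2.649 -0.054 -0.735
vertex 2.699 -1.35 1.01
endloop
endfacet
facet normal 0.448 0.531 -0.719
outer loop
vertex 2.649 -0.054 -0.735
vertex 3.561 -0.33 -0.37
vertex 2.913 -0.714 -1.058
endloop
endfacet
facet normal -0.940 -0.286 -0.185
outer loop
vertex 2.649 -0.054 -0.735
vertex 2.913 -0.714 -1.058
vertex 2.699 -1.35 1.01
endloop
endfacet
facet normal 0.449 0.530 -0.719
outer loop
vertex 2.913 -0.714 -1.058
vertex 3.561 -0.33 -0.37
vertex 3.556 -1.15 -0.978
endloop
endfacet
facet normal -0.509 -0.806 -0.301
outer loop
vertex 2.913 -0.714 -1.058
vertex 3.556 -1.15 -0.978
vertex 2.699 -1.35 1.01
endloop
endfacet
facet normal 0.448 0.531 -0.719
outer loop
vertex 3.556 -1.15 -0.978
vertex 3.561 -0.33 -0.37
vertex 4.202 -1.105 -0.542
endloop
endfacet
facet normal 0.106 -0.993 -0.054
outer loop
vertex 3.556 -1.15 -0.978
vertex 4.202 -1.105 -0.542
vertex 2.699 -1.35 1.01
endloop
endfacet
facet normal 0.449 0.531 -0.719
outer loop
vertex 4.202 -1.105 -0.542
vertex 3.561 -0.33 -0.37
vertex 4.472 -0.606 -0.005
endloop
endfacet
facet normal 0.542 -0.734 0.409
outer loop
vertex 4.202 -1.105 -0.542
vertex 4.472 -0.606 -0.005
vertex 2.699 -1.35 1.01
endloop
endfacet
facet normal 0.449 0.531 -0.719
outer loop
vertex 4.472 -0.606 -0.005
vertex 3.561 -0.33 -0.37
vertex 4.209 0.054 0.318
endloop
endfacet
facet normal 0.545 -0.183 0.818
outer loop
vertex 4.472 -0.606 -0.005
vertex 4.209 0.054 0.318
vertex 2.699 -1.35 1.01
endloop
endfacet

endsolid
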